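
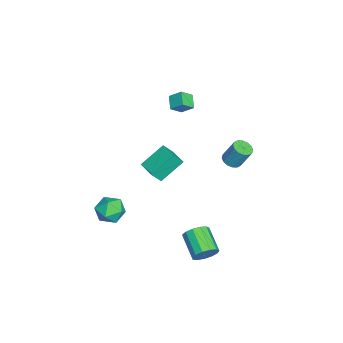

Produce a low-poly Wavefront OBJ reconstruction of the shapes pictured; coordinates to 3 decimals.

v -4.823 -1.058 -2.959
v -4.483 -1.594 -2.122
v -3.76 -0.346 -2.935
v -3.42 -0.882 -2.098
v -3.98 -2.278 -4.082
v -3.64 -2.814 -3.245
v -2.917 -1.566 -4.058
v -2.577 -2.102 -3.221
v 4.032 1.516 -4.119
v 4.498 1.014 -3.727
v 3.175 0.361 -2.988
v 2.708 0.864 -3.381
v 4.462 1.377 -3.471
v 3.139 0.724 -2.733
v 4.289 1.784 -3.422
v 2.965 1.131 -2.683
v 4.034 2.106 -3.594
v 2.711 1.453 -2.855
v 3.779 2.241 -3.932
v 2.455 1.588 -3.194
v 3.603 2.146 -4.33
v 2.28 1.493 -3.592
v 3.564 1.851 -4.661
v 2.241 1.198 -3.923
v 3.674 1.449 -4.82
v 2.35 0.797 -4.082
v 3.897 1.069 -4.756
v 2.573 0.417 -4.018
v 4.162 0.831 -4.49
v 2.839 0.179 -3.752
v 4.387 0.811 -4.107
v 3.063 0.158 -3.368
v 2.391 2.747 2.725
v 2.838 3.067 2.51
v 2.995 3.673 3.74
v 2.549 3.353 3.955
v 2.588 3.235 2.459
v 2.745 3.842 3.689
v 2.286 3.273 2.479
v 2.443 3.879 3.709
v 2.012 3.169 2.565
v 2.169 3.776 3.795
v 1.839 2.952 2.694
v 1.997 3.559 3.924
v 1.815 2.681 2.832
v 1.972 3.287 4.061
v 1.945 2.427 2.94
v 2.102 3.033 4.17
v 2.195 2.258 2.991
v 2.352 2.865 4.221
v 2.497 2.221 2.971
v 2.654 2.827 4.201
v 2.771 2.324 2.885
v 2.928 2.931 4.115
v 2.943 2.541 2.756
v 3.101 3.148 3.986
v 2.968 2.813 2.619
v 3.125 3.419 3.848
v 0.868 -3.8 -2.838
v 1.539 -3.119 -2.98
v 1.981 -4.801 -2.38
v 2.652 -4.12 -2.522
v 2.016 -4.029 -1.799
v 1.328 -3.41 -2.082
v 2.192 -4.51 -3.278
v 1.504 -3.891 -3.561
v 2.358 -3.557 -3.252
v 2.249 -3.26 -2.338
v 1.271 -4.66 -3.022
v 1.162 -4.363 -2.108
v -3.305 -0.426 1.913
v -4.131 -0.578 2.378
v -3.107 0.294 2.501
v -3.932 0.141 2.966
v -2.868 -1.021 2.494
v -3.693 -1.174 2.959
v -2.669 -0.302 3.082
v -3.495 -0.454 3.547
f 2 4 1
f 5 2 1
f 1 4 3
f 3 5 1
f 2 8 4
f 6 2 5
f 6 8 2
f 4 8 3
f 7 5 3
f 3 8 7
f 7 6 5
f 8 6 7
f 10 9 13
f 10 13 11
f 11 13 14
f 11 14 12
f 13 9 15
f 13 15 14
f 14 15 16
f 14 16 12
f 15 9 17
f 15 17 16
f 16 17 18
f 16 18 12
f 17 9 19
f 17 19 18
f 18 19 20
f 18 20 12
f 19 9 21
f 19 21 20
f 20 21 22
f 20 22 12
f 21 9 23
f 21 23 22
f 22 23 24
f 22 24 12
f 23 9 25
f 23 25 24
f 24 25 26
f 24 26 12
f 25 9 27
f 25 27 26
f 26 27 28
f 26 28 12
f 27 9 29
f 27 29 28
f 28 29 30
f 28 30 12
f 29 9 31
f 29 31 30
f 30 31 32
f 30 32 12
f 31 9 10
f 31 10 32
f 32 10 11
f 32 11 12
f 34 33 37
f 34 37 35
f 35 37 38
f 35 38 36
f 37 33 39
f 37 39 38
f 38 39 40
f 38 40 36
f 39 33 41
f 39 41 40
f 40 41 42
f 40 42 36
f 41 33 43
f 41 43 42
f 42 43 44
f 42 44 36
f 43 33 45
f 43 45 44
f 44 45 46
f 44 46 36
f 45 33 47
f 45 47 46
f 46 47 48
f 46 48 36
f 47 33 49
f 47 49 48
f 48 49 50
f 48 50 36
f 49 33 51
f 49 51 50
f 50 51 52
f 50 52 36
f 51 33 53
f 51 53 52
f 52 53 54
f 52 54 36
f 53 33 55
f 53 55 54
f 54 55 56
f 54 56 36
f 55 33 57
f 55 57 56
f 56 57 58
f 56 58 36
f 57 33 34
f 57 34 58
f 58 34 35
f 58 35 36
f 59 70 64
f 59 64 60
f 59 60 66
f 59 66 69
f 59 69 70
f 60 64 68
f 64 70 63
f 70 69 61
f 69 66 65
f 66 60 67
f 62 68 63
f 62 63 61
f 62 61 65
f 62 65 67
f 62 67 68
f 63 68 64
f 61 63 70
f 65 61 69
f 67 65 66
f 68 67 60
f 72 74 71
f 75 72 71
f 71 74 73
f 73 75 71
f 72 78 74
f 76 72 75
f 76 78 72
f 74 78 73
f 77 75 73
f 73 78 77
f 77 76 75
f 78 76 77



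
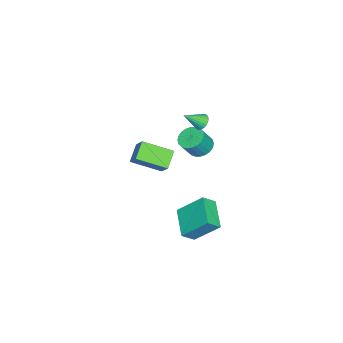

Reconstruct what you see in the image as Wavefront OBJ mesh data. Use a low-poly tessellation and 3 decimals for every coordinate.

v -2.206 0.73 2.998
v -1.914 0.593 2.617
v -1.634 -0.01 3.702
v -1.812 0.742 2.691
v -1.77 0.889 2.812
v -1.795 1.012 2.961
v -1.882 1.092 3.116
v -2.019 1.117 3.254
v -2.184 1.083 3.352
v -2.352 0.995 3.396
v -2.498 0.867 3.38
v -2.6 0.718 3.306
v -2.642 0.571 3.185
v -2.617 0.448 3.036
v -2.53 0.368 2.881
v -2.393 0.343 2.743
v -2.228 0.377 2.645
v -2.06 0.465 2.601
v -3.364 -3.536 -2.029
v -4.322 -3.55 -1.375
v -3.884 -1.998 -2.758
v -4.842 -2.012 -2.104
v -2.858 -3.008 -1.276
v -3.816 -3.022 -0.622
v -3.378 -1.47 -2.005
v -4.336 -1.484 -1.351
v 1.975 0.958 -0.39
v 1.827 2.208 0.797
v 1.486 1.423 -0.94
v 1.339 2.673 0.248
v 3.341 1.687 -0.988
v 3.194 2.937 0.2
v 2.853 2.152 -1.537
v 2.705 3.402 -0.35
v -3.29 0.31 0.285
v -2.953 -0.205 -0.089
v -2.393 -0.544 0.88
v -2.73 -0.03 1.255
v -2.774 0.01 -0.118
v -2.214 -0.329 0.852
v -2.674 0.27 -0.085
v -2.114 -0.069 0.885
v -2.667 0.536 0.005
v -2.107 0.197 0.974
v -2.755 0.768 0.137
v -2.195 0.429 1.106
v -2.925 0.93 0.291
v -2.365 0.591 1.261
v -3.15 0.998 0.445
v -2.59 0.658 1.415
v -3.397 0.96 0.574
v -2.837 0.621 1.544
v -3.627 0.824 0.66
v -3.067 0.485 1.629
v -3.806 0.609 0.688
v -3.246 0.27 1.658
v -3.906 0.349 0.655
v -3.346 0.01 1.625
v -3.913 0.083 0.566
v -3.353 -0.256 1.535
v -3.825 -0.149 0.434
v -3.265 -0.488 1.403
v -3.655 -0.311 0.279
v -3.095 -0.65 1.249
v -3.43 -0.378 0.125
v -2.87 -0.718 1.095
v -3.183 -0.341 -0.004
v -2.623 -0.68 0.966
f 2 1 4
f 2 4 3
f 4 1 5
f 4 5 3
f 5 1 6
f 5 6 3
f 6 1 7
f 6 7 3
f 7 1 8
f 7 8 3
f 8 1 9
f 8 9 3
f 9 1 10
f 9 10 3
f 10 1 11
f 10 11 3
f 11 1 12
f 11 12 3
f 12 1 13
f 12 13 3
f 13 1 14
f 13 14 3
f 14 1 15
f 14 15 3
f 15 1 16
f 15 16 3
f 16 1 17
f 16 17 3
f 17 1 18
f 17 18 3
f 18 1 2
f 18 2 3
f 20 22 19
f 23 20 19
f 19 22 21
f 21 23 19
f 20 26 22
f 24 20 23
f 24 26 20
f 22 26 21
f 25 23 21
f 21 26 25
f 25 24 23
f 26 24 25
f 28 30 27
f 31 28 27
f 27 30 29
f 29 31 27
f 28 34 30
f 32 28 31
f 32 34 28
f 30 34 29
f 33 31 29
f 29 34 33
f 33 32 31
f 34 32 33
f 36 35 39
f 36 39 37
f 37 39 40
f 37 40 38
f 39 35 41
f 39 41 40
f 40 41 42
f 40 42 38
f 41 35 43
f 41 43 42
f 42 43 44
f 42 44 38
f 43 35 45
f 43 45 44
f 44 45 46
f 44 46 38
f 45 35 47
f 45 47 46
f 46 47 48
f 46 48 38
f 47 35 49
f 47 49 48
f 48 49 50
f 48 50 38
f 49 35 51
f 49 51 50
f 50 51 52
f 50 52 38
f 51 35 53
f 51 53 52
f 52 53 54
f 52 54 38
f 53 35 55
f 53 55 54
f 54 55 56
f 54 56 38
f 55 35 57
f 55 57 56
f 56 57 58
f 56 58 38
f 57 35 59
f 57 59 58
f 58 59 60
f 58 60 38
f 59 35 61
f 59 61 60
f 60 61 62
f 60 62 38
f 61 35 63
f 61 63 62
f 62 63 64
f 62 64 38
f 63 35 65
f 63 65 64
f 64 65 66
f 64 66 38
f 65 35 67
f 65 67 66
f 66 67 68
f 66 68 38
f 67 35 36
f 67 36 68
f 68 36 37
f 68 37 38



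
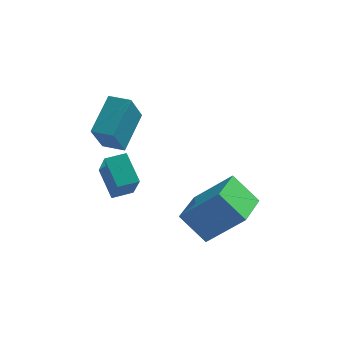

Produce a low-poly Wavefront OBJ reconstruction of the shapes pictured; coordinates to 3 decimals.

v -0.331 -2.261 -0.466
v -0.573 -3.07 0.786
v 0.057 -0.871 0.506
v -0.186 -1.68 1.758
v 0.506 -2.5 -0.458
v 0.263 -3.309 0.794
v 0.893 -1.11 0.514
v 0.651 -1.919 1.766
v -0.608 -1.564 -2.226
v -0.232 -2.444 -0.994
v 0.107 -1.149 -2.148
v 0.483 -2.029 -0.916
v -0.003 -2.451 -3.044
v 0.373 -3.331 -1.812
v 0.712 -2.036 -2.966
v 1.088 -2.916 -1.734
v 3.57 -4.154 -3.776
v 2.596 -3.859 -2.757
v 3.856 -2.363 -4.021
v 2.882 -2.068 -3.002
v 4.938 -4.192 -2.458
v 3.964 -3.897 -1.439
v 5.224 -2.401 -2.703
v 4.25 -2.106 -1.684
f 2 4 1
f 5 2 1
f 1 4 3
f 3 5 1
f 2 8 4
f 6 2 5
f 6 8 2
f 4 8 3
f 7 5 3
f 3 8 7
f 7 6 5
f 8 6 7
f 10 12 9
f 13 10 9
f 9 12 11
f 11 13 9
f 10 16 12
f 14 10 13
f 14 16 10
f 12 16 11
f 15 13 11
f 11 16 15
f 15 14 13
f 16 14 15
f 18 20 17
f 21 18 17
f 17 20 19
f 19 21 17
f 18 24 20
f 22 18 21
f 22 24 18
f 20 24 19
f 23 21 19
f 19 24 23
f 23 22 21
f 24 22 23



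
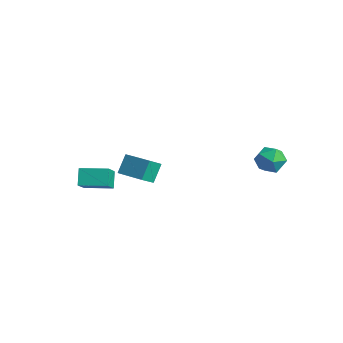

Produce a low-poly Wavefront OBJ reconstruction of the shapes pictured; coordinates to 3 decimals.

v 2.757 4.792 0.31
v 3.697 4.45 0.171
v 2.163 3.33 -0.111
v 3.103 2.988 -0.25
v 2.776 3.202 0.681
v 3.143 4.105 0.941
v 2.717 3.675 -0.881
v 3.084 4.578 -0.621
v 3.672 3.76 -0.565
v 3.708 3.467 0.4
v 2.152 4.313 -0.34
v 2.188 4.02 0.625
v -0.315 -3.996 0.088
v -0.637 -3.271 1.143
v -0.479 -3.133 -0.556
v -0.802 -2.407 0.498
v 1.362 -3.533 0.282
v 1.039 -2.807 1.336
v 1.197 -2.669 -0.363
v 0.875 -1.944 0.692
v -5.228 -3.12 -2.739
v -4.261 -4.103 -1.629
v -4.081 -1.858 -2.62
v -3.114 -2.84 -1.51
v -4.626 -3.58 -3.67
v -3.659 -4.562 -2.56
v -3.479 -2.317 -3.551
v -2.512 -3.3 -2.441
f 1 12 6
f 1 6 2
f 1 2 8
f 1 8 11
f 1 11 12
f 2 6 10
f 6 12 5
f 12 11 3
f 11 8 7
f 8 2 9
f 4 10 5
f 4 5 3
f 4 3 7
f 4 7 9
f 4 9 10
f 5 10 6
f 3 5 12
f 7 3 11
f 9 7 8
f 10 9 2
f 14 16 13
f 17 14 13
f 13 16 15
f 15 17 13
f 14 20 16
f 18 14 17
f 18 20 14
f 16 20 15
f 19 17 15
f 15 20 19
f 19 18 17
f 20 18 19
f 22 24 21
f 25 22 21
f 21 24 23
f 23 25 21
f 22 28 24
f 26 22 25
f 26 28 22
f 24 28 23
f 27 25 23
f 23 28 27
f 27 26 25
f 28 26 27



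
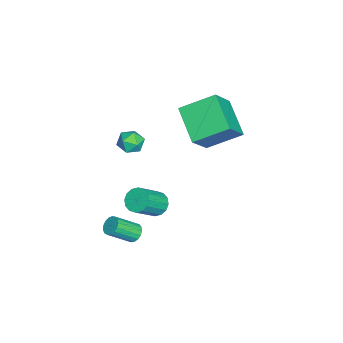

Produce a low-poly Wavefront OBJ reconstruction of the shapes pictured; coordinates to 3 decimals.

v 2.053 -0.145 -2.479
v 2.5 0.099 -2.456
v 2.994 -0.89 -1.518
v 2.547 -1.135 -1.541
v 2.368 0.202 -2.279
v 2.862 -0.787 -1.34
v 2.164 0.225 -2.147
v 2.657 -0.764 -1.208
v 1.934 0.163 -2.091
v 2.428 -0.826 -1.153
v 1.732 0.031 -2.124
v 2.226 -0.958 -1.186
v 1.603 -0.142 -2.239
v 2.097 -1.131 -1.301
v 1.578 -0.316 -2.409
v 2.071 -1.305 -1.47
v 1.661 -0.45 -2.594
v 2.154 -1.439 -1.656
v 1.834 -0.515 -2.754
v 2.328 -1.504 -1.815
v 2.058 -0.495 -2.85
v 2.551 -1.484 -1.912
v 2.28 -0.395 -2.862
v 2.773 -1.384 -1.923
v 2.45 -0.238 -2.786
v 2.944 -1.227 -1.847
v 2.53 -0.06 -2.639
v 3.023 -1.049 -1.701
v -0.597 0.457 -2.842
v -0.174 0.989 -2.845
v 0.781 0.235 -1.701
v 0.357 -0.297 -1.698
v -0.413 1.063 -2.597
v 0.542 0.31 -1.453
v -0.701 0.975 -2.414
v 0.254 0.222 -1.27
v -0.961 0.748 -2.347
v -0.006 -0.005 -1.203
v -1.124 0.443 -2.412
v -0.169 -0.31 -1.268
v -1.146 0.142 -2.592
v -0.191 -0.612 -1.448
v -1.021 -0.075 -2.839
v -0.066 -0.829 -1.695
v -0.782 -0.15 -3.087
v 0.173 -0.903 -1.943
v -0.494 -0.062 -3.27
v 0.461 -0.815 -2.126
v -0.234 0.165 -3.337
v 0.721 -0.588 -2.193
v -0.071 0.47 -3.272
v 0.884 -0.283 -2.128
v -0.049 0.772 -3.092
v 0.906 0.018 -1.948
v -4.319 1.666 0.666
v -4.682 3.357 1.567
v -2.726 2.53 -0.314
v -3.089 4.221 0.587
v -3.131 1.139 2.133
v -3.494 2.83 3.034
v -1.538 2.003 1.153
v -1.901 3.694 2.054
v 0.027 0.062 2.605
v 0.44 -0.093 2.07
v -0.04 -1.027 2.87
v 0.373 -1.182 2.335
v 0.629 -0.844 2.884
v 0.671 -0.171 2.72
v -0.271 -0.949 2.22
v -0.229 -0.276 2.056
v 0.256 -0.718 1.832
v 0.812 -0.653 2.242
v -0.412 -0.467 2.698
v 0.144 -0.402 3.108
f 2 1 5
f 2 5 3
f 3 5 6
f 3 6 4
f 5 1 7
f 5 7 6
f 6 7 8
f 6 8 4
f 7 1 9
f 7 9 8
f 8 9 10
f 8 10 4
f 9 1 11
f 9 11 10
f 10 11 12
f 10 12 4
f 11 1 13
f 11 13 12
f 12 13 14
f 12 14 4
f 13 1 15
f 13 15 14
f 14 15 16
f 14 16 4
f 15 1 17
f 15 17 16
f 16 17 18
f 16 18 4
f 17 1 19
f 17 19 18
f 18 19 20
f 18 20 4
f 19 1 21
f 19 21 20
f 20 21 22
f 20 22 4
f 21 1 23
f 21 23 22
f 22 23 24
f 22 24 4
f 23 1 25
f 23 25 24
f 24 25 26
f 24 26 4
f 25 1 27
f 25 27 26
f 26 27 28
f 26 28 4
f 27 1 2
f 27 2 28
f 28 2 3
f 28 3 4
f 30 29 33
f 30 33 31
f 31 33 34
f 31 34 32
f 33 29 35
f 33 35 34
f 34 35 36
f 34 36 32
f 35 29 37
f 35 37 36
f 36 37 38
f 36 38 32
f 37 29 39
f 37 39 38
f 38 39 40
f 38 40 32
f 39 29 41
f 39 41 40
f 40 41 42
f 40 42 32
f 41 29 43
f 41 43 42
f 42 43 44
f 42 44 32
f 43 29 45
f 43 45 44
f 44 45 46
f 44 46 32
f 45 29 47
f 45 47 46
f 46 47 48
f 46 48 32
f 47 29 49
f 47 49 48
f 48 49 50
f 48 50 32
f 49 29 51
f 49 51 50
f 50 51 52
f 50 52 32
f 51 29 53
f 51 53 52
f 52 53 54
f 52 54 32
f 53 29 30
f 53 30 54
f 54 30 31
f 54 31 32
f 56 58 55
f 59 56 55
f 55 58 57
f 57 59 55
f 56 62 58
f 60 56 59
f 60 62 56
f 58 62 57
f 61 59 57
f 57 62 61
f 61 60 59
f 62 60 61
f 63 74 68
f 63 68 64
f 63 64 70
f 63 70 73
f 63 73 74
f 64 68 72
f 68 74 67
f 74 73 65
f 73 70 69
f 70 64 71
f 66 72 67
f 66 67 65
f 66 65 69
f 66 69 71
f 66 71 72
f 67 72 68
f 65 67 74
f 69 65 73
f 71 69 70
f 72 71 64



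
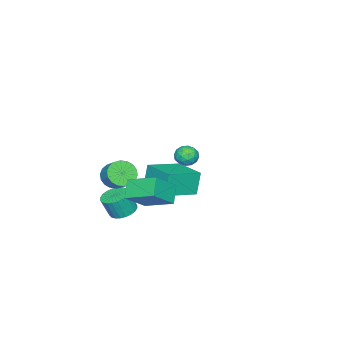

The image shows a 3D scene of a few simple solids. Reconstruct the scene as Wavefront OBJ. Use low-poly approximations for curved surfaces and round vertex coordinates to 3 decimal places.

v -4.634 -2.999 -4.217
v -5.052 -3.007 -2.797
v -3.834 -1.171 -3.971
v -4.253 -1.179 -2.551
v -2.827 -3.861 -3.689
v -3.246 -3.869 -2.269
v -2.028 -2.033 -3.443
v -2.446 -2.041 -2.023
v 0.519 -3.396 -1.043
v 0.887 -3.034 -1.692
v 1.29 -2.322 -1.067
v 0.921 -2.684 -0.417
v 0.56 -2.863 -1.677
v 0.963 -2.15 -1.052
v 0.225 -2.797 -1.536
v 0.628 -2.085 -0.911
v -0.052 -2.85 -1.298
v 0.351 -2.138 -0.672
v -0.216 -3.011 -1.009
v 0.187 -2.299 -0.383
v -0.234 -3.249 -0.726
v 0.168 -2.536 -0.101
v -0.104 -3.515 -0.507
v 0.299 -2.803 0.119
v 0.15 -3.758 -0.393
v 0.553 -3.046 0.232
v 0.477 -3.93 -0.408
v 0.88 -3.217 0.217
v 0.812 -3.995 -0.549
v 1.215 -3.283 0.076
v 1.089 -3.942 -0.788
v 1.492 -3.23 -0.162
v 1.253 -3.781 -1.077
v 1.656 -3.069 -0.451
v 1.272 -3.544 -1.359
v 1.674 -2.831 -0.734
v 1.141 -3.277 -1.579
v 1.544 -2.565 -0.953
v 1.245 -2.44 -2.922
v 1.748 -2.952 -3.2
v 2.078 -3.272 -2.016
v 1.575 -2.76 -1.738
v 1.919 -2.706 -3.182
v 2.249 -3.026 -1.998
v 1.988 -2.419 -3.123
v 2.318 -2.739 -1.939
v 1.943 -2.136 -3.035
v 2.273 -2.455 -1.851
v 1.792 -1.899 -2.928
v 2.122 -2.218 -1.744
v 1.558 -1.744 -2.821
v 1.888 -2.064 -1.637
v 1.276 -1.695 -2.73
v 1.606 -2.015 -1.546
v 0.989 -1.76 -2.667
v 1.32 -2.08 -1.483
v 0.742 -1.928 -2.644
v 1.072 -2.248 -1.46
v 0.571 -2.174 -2.662
v 0.901 -2.494 -1.478
v 0.502 -2.461 -2.721
v 0.832 -2.781 -1.537
v 0.547 -2.745 -2.809
v 0.877 -3.064 -1.625
v 0.698 -2.982 -2.916
v 1.028 -3.301 -1.732
v 0.932 -3.136 -3.023
v 1.262 -3.456 -1.839
v 1.214 -3.185 -3.114
v 1.544 -3.505 -1.93
v 1.5 -3.12 -3.177
v 1.831 -3.44 -1.993
v 1.401 -0.869 -0.631
v 2.652 -1.229 0.462
v 1.305 0.764 0.017
v 2.556 0.405 1.11
v 2.204 -0.505 -1.43
v 3.455 -0.864 -0.337
v 2.108 1.129 -0.782
v 3.359 0.769 0.311
v 2.544 2.534 3.832
v 3.016 2.825 3.509
v 2.584 1.735 3.171
v 3.056 2.026 2.848
v 3.163 1.8 3.439
v 3.139 2.294 3.847
v 2.461 2.266 2.833
v 2.437 2.76 3.241
v 2.965 2.659 2.891
v 3.399 2.371 3.266
v 2.201 2.189 3.414
v 2.635 1.901 3.789
v 2.777 2.75 3.728
v 2.823 1.81 2.952
v 2.886 1.678 3.299
v 3.164 1.848 3.109
v 2.849 2.438 3.927
v 3.126 2.608 3.737
v 3.213 2.006 3.696
v 2.474 1.952 2.943
v 2.751 2.122 2.753
v 2.436 2.712 3.571
v 2.714 2.882 3.381
v 2.387 2.554 2.984
v 3.024 2.823 3.176
v 3.047 2.353 2.787
v 2.698 2.495 2.778
v 2.683 2.785 3.018
v 3.279 2.654 3.396
v 3.302 2.184 3.007
v 3.365 2.051 3.354
v 3.351 2.342 3.594
v 3.249 2.556 3.033
v 2.298 2.376 3.673
v 2.321 1.906 3.284
v 2.249 2.218 3.086
v 2.235 2.509 3.326
v 2.553 2.207 3.893
v 2.576 1.737 3.504
v 2.917 1.775 3.662
v 2.902 2.065 3.902
v 2.351 2.004 3.647
f 2 4 1
f 5 2 1
f 1 4 3
f 3 5 1
f 2 8 4
f 6 2 5
f 6 8 2
f 4 8 3
f 7 5 3
f 3 8 7
f 7 6 5
f 8 6 7
f 10 9 13
f 10 13 11
f 11 13 14
f 11 14 12
f 13 9 15
f 13 15 14
f 14 15 16
f 14 16 12
f 15 9 17
f 15 17 16
f 16 17 18
f 16 18 12
f 17 9 19
f 17 19 18
f 18 19 20
f 18 20 12
f 19 9 21
f 19 21 20
f 20 21 22
f 20 22 12
f 21 9 23
f 21 23 22
f 22 23 24
f 22 24 12
f 23 9 25
f 23 25 24
f 24 25 26
f 24 26 12
f 25 9 27
f 25 27 26
f 26 27 28
f 26 28 12
f 27 9 29
f 27 29 28
f 28 29 30
f 28 30 12
f 29 9 31
f 29 31 30
f 30 31 32
f 30 32 12
f 31 9 33
f 31 33 32
f 32 33 34
f 32 34 12
f 33 9 35
f 33 35 34
f 34 35 36
f 34 36 12
f 35 9 37
f 35 37 36
f 36 37 38
f 36 38 12
f 37 9 10
f 37 10 38
f 38 10 11
f 38 11 12
f 40 39 43
f 40 43 41
f 41 43 44
f 41 44 42
f 43 39 45
f 43 45 44
f 44 45 46
f 44 46 42
f 45 39 47
f 45 47 46
f 46 47 48
f 46 48 42
f 47 39 49
f 47 49 48
f 48 49 50
f 48 50 42
f 49 39 51
f 49 51 50
f 50 51 52
f 50 52 42
f 51 39 53
f 51 53 52
f 52 53 54
f 52 54 42
f 53 39 55
f 53 55 54
f 54 55 56
f 54 56 42
f 55 39 57
f 55 57 56
f 56 57 58
f 56 58 42
f 57 39 59
f 57 59 58
f 58 59 60
f 58 60 42
f 59 39 61
f 59 61 60
f 60 61 62
f 60 62 42
f 61 39 63
f 61 63 62
f 62 63 64
f 62 64 42
f 63 39 65
f 63 65 64
f 64 65 66
f 64 66 42
f 65 39 67
f 65 67 66
f 66 67 68
f 66 68 42
f 67 39 69
f 67 69 68
f 68 69 70
f 68 70 42
f 69 39 71
f 69 71 70
f 70 71 72
f 70 72 42
f 71 39 40
f 71 40 72
f 72 40 41
f 72 41 42
f 74 76 73
f 77 74 73
f 73 76 75
f 75 77 73
f 74 80 76
f 78 74 77
f 78 80 74
f 76 80 75
f 79 77 75
f 75 80 79
f 79 78 77
f 80 78 79
f 81 118 97
f 118 92 121
f 97 121 86
f 118 121 97
f 81 97 93
f 97 86 98
f 93 98 82
f 97 98 93
f 81 93 102
f 93 82 103
f 102 103 88
f 93 103 102
f 81 102 114
f 102 88 117
f 114 117 91
f 102 117 114
f 81 114 118
f 114 91 122
f 118 122 92
f 114 122 118
f 82 98 109
f 98 86 112
f 109 112 90
f 98 112 109
f 86 121 99
f 121 92 120
f 99 120 85
f 121 120 99
f 92 122 119
f 122 91 115
f 119 115 83
f 122 115 119
f 91 117 116
f 117 88 104
f 116 104 87
f 117 104 116
f 88 103 108
f 103 82 105
f 108 105 89
f 103 105 108
f 84 110 96
f 110 90 111
f 96 111 85
f 110 111 96
f 84 96 94
f 96 85 95
f 94 95 83
f 96 95 94
f 84 94 101
f 94 83 100
f 101 100 87
f 94 100 101
f 84 101 106
f 101 87 107
f 106 107 89
f 101 107 106
f 84 106 110
f 106 89 113
f 110 113 90
f 106 113 110
f 85 111 99
f 111 90 112
f 99 112 86
f 111 112 99
f 83 95 119
f 95 85 120
f 119 120 92
f 95 120 119
f 87 100 116
f 100 83 115
f 116 115 91
f 100 115 116
f 89 107 108
f 107 87 104
f 108 104 88
f 107 104 108
f 90 113 109
f 113 89 105
f 109 105 82
f 113 105 109



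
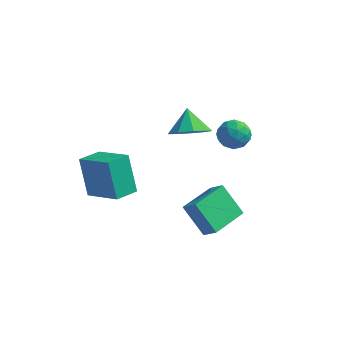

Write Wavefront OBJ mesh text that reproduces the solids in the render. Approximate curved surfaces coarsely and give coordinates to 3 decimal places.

v 1.157 0.139 1.333
v 1.587 0.803 1.504
v 1.673 -0.463 2.376
v 2.103 0.201 2.547
v 1.298 0.207 2.634
v 0.979 0.579 1.989
v 2.281 -0.239 1.891
v 1.962 0.133 1.246
v 2.282 0.57 1.848
v 1.675 0.845 2.307
v 1.585 -0.505 1.573
v 0.978 -0.23 2.032
v 1.327 0.524 1.327
v 1.933 -0.184 2.553
v 1.46 -0.18 2.604
v 1.713 0.21 2.704
v 0.97 0.392 1.612
v 1.222 0.782 1.712
v 1.052 0.432 2.377
v 2.038 -0.442 2.168
v 2.29 -0.052 2.268
v 1.547 0.13 1.176
v 1.8 0.52 1.276
v 2.208 -0.092 1.503
v 1.988 0.777 1.63
v 2.291 0.423 2.243
v 2.396 0.165 1.857
v 2.208 0.383 1.478
v 1.631 0.939 1.899
v 1.934 0.585 2.513
v 1.461 0.589 2.564
v 1.274 0.807 2.185
v 2.039 0.802 2.102
v 1.326 -0.245 1.367
v 1.629 -0.599 1.981
v 1.986 -0.467 1.695
v 1.799 -0.249 1.316
v 0.969 -0.083 1.637
v 1.272 -0.437 2.25
v 1.052 -0.043 2.402
v 0.864 0.175 2.023
v 1.221 -0.462 1.778
v -3.714 -3.282 -1.451
v -4.357 -2.776 0.374
v -3.307 -2.186 -1.611
v -3.95 -1.68 0.214
v -2.03 -3.8 -0.714
v -2.673 -3.294 1.111
v -1.623 -2.704 -0.874
v -2.266 -2.198 0.951
v -1.643 2.762 -0.906
v -0.739 2.676 -0.419
v -2.117 3.518 0.106
v -0.734 3.242 -0.839
v -1.154 3.582 -1.291
v -1.802 3.539 -1.562
v -2.376 3.132 -1.527
v -2.607 2.551 -1.201
v -2.386 2.069 -0.737
v -1.818 1.911 -0.352
v -1.167 2.151 -0.226
v 0.659 -0.749 -4.637
v -0.473 -0.502 -3.285
v 1.17 1.089 -4.544
v 0.039 1.336 -3.192
v 1.361 -0.976 -4.008
v 0.23 -0.729 -2.656
v 1.873 0.862 -3.915
v 0.741 1.109 -2.563
f 1 38 17
f 38 12 41
f 17 41 6
f 38 41 17
f 1 17 13
f 17 6 18
f 13 18 2
f 17 18 13
f 1 13 22
f 13 2 23
f 22 23 8
f 13 23 22
f 1 22 34
f 22 8 37
f 34 37 11
f 22 37 34
f 1 34 38
f 34 11 42
f 38 42 12
f 34 42 38
f 2 18 29
f 18 6 32
f 29 32 10
f 18 32 29
f 6 41 19
f 41 12 40
f 19 40 5
f 41 40 19
f 12 42 39
f 42 11 35
f 39 35 3
f 42 35 39
f 11 37 36
f 37 8 24
f 36 24 7
f 37 24 36
f 8 23 28
f 23 2 25
f 28 25 9
f 23 25 28
f 4 30 16
f 30 10 31
f 16 31 5
f 30 31 16
f 4 16 14
f 16 5 15
f 14 15 3
f 16 15 14
f 4 14 21
f 14 3 20
f 21 20 7
f 14 20 21
f 4 21 26
f 21 7 27
f 26 27 9
f 21 27 26
f 4 26 30
f 26 9 33
f 30 33 10
f 26 33 30
f 5 31 19
f 31 10 32
f 19 32 6
f 31 32 19
f 3 15 39
f 15 5 40
f 39 40 12
f 15 40 39
f 7 20 36
f 20 3 35
f 36 35 11
f 20 35 36
f 9 27 28
f 27 7 24
f 28 24 8
f 27 24 28
f 10 33 29
f 33 9 25
f 29 25 2
f 33 25 29
f 44 46 43
f 47 44 43
f 43 46 45
f 45 47 43
f 44 50 46
f 48 44 47
f 48 50 44
f 46 50 45
f 49 47 45
f 45 50 49
f 49 48 47
f 50 48 49
f 52 51 54
f 52 54 53
f 54 51 55
f 54 55 53
f 55 51 56
f 55 56 53
f 56 51 57
f 56 57 53
f 57 51 58
f 57 58 53
f 58 51 59
f 58 59 53
f 59 51 60
f 59 60 53
f 60 51 61
f 60 61 53
f 61 51 52
f 61 52 53
f 63 65 62
f 66 63 62
f 62 65 64
f 64 66 62
f 63 69 65
f 67 63 66
f 67 69 63
f 65 69 64
f 68 66 64
f 64 69 68
f 68 67 66
f 69 67 68



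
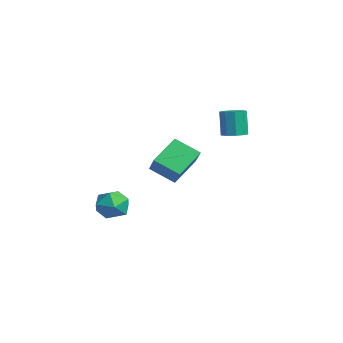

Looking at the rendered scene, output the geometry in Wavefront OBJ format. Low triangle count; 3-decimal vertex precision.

v -1.932 -3.148 -2.444
v -1.479 -2.847 -1.544
v -0.461 -3.833 -2.956
v -0.008 -3.532 -2.056
v -0.735 -4.291 -2.05
v -1.644 -3.868 -1.734
v -0.296 -2.812 -2.766
v -1.205 -2.389 -2.45
v -0.468 -2.639 -1.743
v -0.739 -3.554 -1.301
v -1.201 -3.126 -3.199
v -1.472 -4.041 -2.757
v -1.535 3.567 1.715
v -0.844 3.394 1.876
v -1.195 3.441 3.427
v -1.885 3.613 3.265
v -0.894 3.89 1.85
v -1.245 3.937 3.4
v -1.244 4.235 1.76
v -1.595 4.282 3.311
v -1.73 4.267 1.65
v -2.081 4.314 3.2
v -2.124 3.971 1.569
v -2.475 4.018 3.119
v -2.243 3.486 1.557
v -2.594 3.533 3.107
v -2.03 3.039 1.619
v -2.381 3.086 3.169
v -1.585 2.838 1.725
v -1.936 2.885 3.276
v -1.117 2.979 1.827
v -1.468 3.025 3.377
v 0.015 -0.295 -0.733
v -0.831 -1.384 0.096
v -0.674 1.085 0.376
v -1.52 -0.005 1.206
v 1.3 -0.495 0.314
v 0.454 -1.585 1.144
v 0.611 0.884 1.424
v -0.235 -0.205 2.253
f 1 12 6
f 1 6 2
f 1 2 8
f 1 8 11
f 1 11 12
f 2 6 10
f 6 12 5
f 12 11 3
f 11 8 7
f 8 2 9
f 4 10 5
f 4 5 3
f 4 3 7
f 4 7 9
f 4 9 10
f 5 10 6
f 3 5 12
f 7 3 11
f 9 7 8
f 10 9 2
f 14 13 17
f 14 17 15
f 15 17 18
f 15 18 16
f 17 13 19
f 17 19 18
f 18 19 20
f 18 20 16
f 19 13 21
f 19 21 20
f 20 21 22
f 20 22 16
f 21 13 23
f 21 23 22
f 22 23 24
f 22 24 16
f 23 13 25
f 23 25 24
f 24 25 26
f 24 26 16
f 25 13 27
f 25 27 26
f 26 27 28
f 26 28 16
f 27 13 29
f 27 29 28
f 28 29 30
f 28 30 16
f 29 13 31
f 29 31 30
f 30 31 32
f 30 32 16
f 31 13 14
f 31 14 32
f 32 14 15
f 32 15 16
f 34 36 33
f 37 34 33
f 33 36 35
f 35 37 33
f 34 40 36
f 38 34 37
f 38 40 34
f 36 40 35
f 39 37 35
f 35 40 39
f 39 38 37
f 40 38 39



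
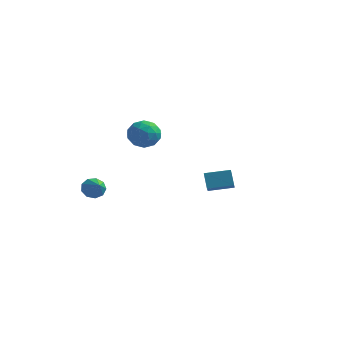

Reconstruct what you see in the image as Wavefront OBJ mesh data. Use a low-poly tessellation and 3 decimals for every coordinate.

v -2.793 0.249 -3.699
v -2.57 0.017 -4.252
v -2.027 -0.489 -3.081
v -2.334 0.364 -4.13
v -2.312 0.658 -3.806
v -2.515 0.76 -3.432
v -2.848 0.624 -3.183
v -3.155 0.312 -3.175
v -3.293 -0.029 -3.413
v -3.196 -0.24 -3.784
v -2.911 -0.222 -4.116
v -2.515 4.31 -0.615
v -1.762 4.739 -0.941
v -2.118 3.061 -1.339
v -1.365 3.49 -1.665
v -1.43 3.289 -0.764
v -1.675 4.061 -0.316
v -2.205 3.739 -1.964
v -2.45 4.511 -1.516
v -1.57 4.385 -1.774
v -1.092 4.107 -1.033
v -2.788 3.693 -1.247
v -2.31 3.415 -0.506
v -2.173 4.634 -0.714
v -1.707 3.166 -1.566
v -1.745 3.048 -1.036
v -1.302 3.3 -1.228
v -2.122 4.236 -0.347
v -1.68 4.488 -0.539
v -1.485 3.636 -0.435
v -2.2 3.312 -1.741
v -1.758 3.564 -1.933
v -2.578 4.5 -1.052
v -2.135 4.752 -1.244
v -2.395 4.164 -1.845
v -1.618 4.678 -1.396
v -1.385 3.944 -1.821
v -1.878 4.09 -1.997
v -2.023 4.544 -1.734
v -1.337 4.515 -0.96
v -1.103 3.781 -1.386
v -1.141 3.663 -0.856
v -1.286 4.117 -0.593
v -1.224 4.307 -1.45
v -2.777 4.019 -0.894
v -2.543 3.285 -1.32
v -2.594 3.683 -1.687
v -2.739 4.137 -1.424
v -2.495 3.856 -0.459
v -2.262 3.122 -0.884
v -1.857 3.256 -0.546
v -2.002 3.71 -0.283
v -2.656 3.493 -0.83
v 3.082 0.528 -1.848
v 3.388 -0.195 -1.368
v 4.181 1.13 -1.645
v 4.488 0.407 -1.165
v 3.432 0.153 -2.635
v 3.739 -0.57 -2.155
v 4.532 0.755 -2.432
v 4.838 0.032 -1.952
f 2 1 4
f 2 4 3
f 4 1 5
f 4 5 3
f 5 1 6
f 5 6 3
f 6 1 7
f 6 7 3
f 7 1 8
f 7 8 3
f 8 1 9
f 8 9 3
f 9 1 10
f 9 10 3
f 10 1 11
f 10 11 3
f 11 1 2
f 11 2 3
f 12 49 28
f 49 23 52
f 28 52 17
f 49 52 28
f 12 28 24
f 28 17 29
f 24 29 13
f 28 29 24
f 12 24 33
f 24 13 34
f 33 34 19
f 24 34 33
f 12 33 45
f 33 19 48
f 45 48 22
f 33 48 45
f 12 45 49
f 45 22 53
f 49 53 23
f 45 53 49
f 13 29 40
f 29 17 43
f 40 43 21
f 29 43 40
f 17 52 30
f 52 23 51
f 30 51 16
f 52 51 30
f 23 53 50
f 53 22 46
f 50 46 14
f 53 46 50
f 22 48 47
f 48 19 35
f 47 35 18
f 48 35 47
f 19 34 39
f 34 13 36
f 39 36 20
f 34 36 39
f 15 41 27
f 41 21 42
f 27 42 16
f 41 42 27
f 15 27 25
f 27 16 26
f 25 26 14
f 27 26 25
f 15 25 32
f 25 14 31
f 32 31 18
f 25 31 32
f 15 32 37
f 32 18 38
f 37 38 20
f 32 38 37
f 15 37 41
f 37 20 44
f 41 44 21
f 37 44 41
f 16 42 30
f 42 21 43
f 30 43 17
f 42 43 30
f 14 26 50
f 26 16 51
f 50 51 23
f 26 51 50
f 18 31 47
f 31 14 46
f 47 46 22
f 31 46 47
f 20 38 39
f 38 18 35
f 39 35 19
f 38 35 39
f 21 44 40
f 44 20 36
f 40 36 13
f 44 36 40
f 55 57 54
f 58 55 54
f 54 57 56
f 56 58 54
f 55 61 57
f 59 55 58
f 59 61 55
f 57 61 56
f 60 58 56
f 56 61 60
f 60 59 58
f 61 59 60



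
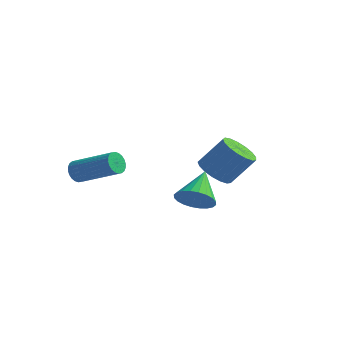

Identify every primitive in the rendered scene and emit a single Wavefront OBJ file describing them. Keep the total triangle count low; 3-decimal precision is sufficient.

v 2.193 0.034 -0.912
v 2.649 0.505 -1.421
v 3.444 1.057 -0.197
v 2.987 0.586 0.312
v 2.341 0.738 -1.326
v 3.136 1.29 -0.102
v 2 0.81 -1.136
v 2.795 1.361 0.087
v 1.702 0.704 -0.895
v 2.497 1.255 0.328
v 1.517 0.444 -0.658
v 2.312 0.996 0.566
v 1.487 0.091 -0.479
v 2.282 0.643 0.745
v 1.618 -0.275 -0.399
v 2.413 0.277 0.825
v 1.881 -0.571 -0.436
v 2.676 -0.019 0.787
v 2.215 -0.728 -0.583
v 3.01 -0.176 0.641
v 2.544 -0.71 -0.805
v 3.339 -0.158 0.419
v 2.793 -0.522 -1.051
v 3.588 0.03 0.173
v 2.904 -0.206 -1.265
v 3.699 0.345 -0.042
v 2.852 0.164 -1.399
v 3.647 0.716 -0.175
v 3.895 -4.06 -0.318
v 4.27 -4.41 0.296
v 3.565 -2.84 0.578
v 4.504 -4.25 0.164
v 4.645 -4.062 -0.04
v 4.672 -3.873 -0.288
v 4.581 -3.713 -0.539
v 4.385 -3.606 -0.758
v 4.114 -3.567 -0.909
v 3.811 -3.604 -0.97
v 3.52 -3.711 -0.932
v 3.286 -3.87 -0.801
v 3.145 -4.059 -0.596
v 3.118 -4.248 -0.349
v 3.209 -4.408 -0.097
v 3.405 -4.515 0.121
v 3.675 -4.553 0.272
v 3.979 -4.516 0.334
v -1.48 -3.933 -0.28
v -1.255 -4.16 -0.702
v 0.486 -3.995 0.138
v 0.26 -3.767 0.56
v -1.248 -3.961 -0.756
v 0.493 -3.795 0.084
v -1.277 -3.757 -0.737
v 0.464 -3.591 0.103
v -1.337 -3.58 -0.648
v 0.404 -3.414 0.192
v -1.418 -3.456 -0.503
v 0.323 -3.291 0.337
v -1.509 -3.406 -0.325
v 0.232 -3.24 0.515
v -1.596 -3.435 -0.139
v 0.145 -3.269 0.701
v -1.665 -3.54 0.025
v 0.076 -3.375 0.865
v -1.706 -3.705 0.142
v 0.035 -3.54 0.982
v -1.713 -3.905 0.196
v 0.028 -3.739 1.036
v -1.684 -4.109 0.177
v 0.057 -3.943 1.017
v -1.624 -4.286 0.088
v 0.117 -4.12 0.928
v -1.543 -4.409 -0.057
v 0.198 -4.244 0.783
v -1.452 -4.46 -0.235
v 0.289 -4.294 0.605
v -1.365 -4.431 -0.421
v 0.376 -4.265 0.419
v -1.296 -4.325 -0.585
v 0.445 -4.16 0.255
f 2 1 5
f 2 5 3
f 3 5 6
f 3 6 4
f 5 1 7
f 5 7 6
f 6 7 8
f 6 8 4
f 7 1 9
f 7 9 8
f 8 9 10
f 8 10 4
f 9 1 11
f 9 11 10
f 10 11 12
f 10 12 4
f 11 1 13
f 11 13 12
f 12 13 14
f 12 14 4
f 13 1 15
f 13 15 14
f 14 15 16
f 14 16 4
f 15 1 17
f 15 17 16
f 16 17 18
f 16 18 4
f 17 1 19
f 17 19 18
f 18 19 20
f 18 20 4
f 19 1 21
f 19 21 20
f 20 21 22
f 20 22 4
f 21 1 23
f 21 23 22
f 22 23 24
f 22 24 4
f 23 1 25
f 23 25 24
f 24 25 26
f 24 26 4
f 25 1 27
f 25 27 26
f 26 27 28
f 26 28 4
f 27 1 2
f 27 2 28
f 28 2 3
f 28 3 4
f 30 29 32
f 30 32 31
f 32 29 33
f 32 33 31
f 33 29 34
f 33 34 31
f 34 29 35
f 34 35 31
f 35 29 36
f 35 36 31
f 36 29 37
f 36 37 31
f 37 29 38
f 37 38 31
f 38 29 39
f 38 39 31
f 39 29 40
f 39 40 31
f 40 29 41
f 40 41 31
f 41 29 42
f 41 42 31
f 42 29 43
f 42 43 31
f 43 29 44
f 43 44 31
f 44 29 45
f 44 45 31
f 45 29 46
f 45 46 31
f 46 29 30
f 46 30 31
f 48 47 51
f 48 51 49
f 49 51 52
f 49 52 50
f 51 47 53
f 51 53 52
f 52 53 54
f 52 54 50
f 53 47 55
f 53 55 54
f 54 55 56
f 54 56 50
f 55 47 57
f 55 57 56
f 56 57 58
f 56 58 50
f 57 47 59
f 57 59 58
f 58 59 60
f 58 60 50
f 59 47 61
f 59 61 60
f 60 61 62
f 60 62 50
f 61 47 63
f 61 63 62
f 62 63 64
f 62 64 50
f 63 47 65
f 63 65 64
f 64 65 66
f 64 66 50
f 65 47 67
f 65 67 66
f 66 67 68
f 66 68 50
f 67 47 69
f 67 69 68
f 68 69 70
f 68 70 50
f 69 47 71
f 69 71 70
f 70 71 72
f 70 72 50
f 71 47 73
f 71 73 72
f 72 73 74
f 72 74 50
f 73 47 75
f 73 75 74
f 74 75 76
f 74 76 50
f 75 47 77
f 75 77 76
f 76 77 78
f 76 78 50
f 77 47 79
f 77 79 78
f 78 79 80
f 78 80 50
f 79 47 48
f 79 48 80
f 80 48 49
f 80 49 50



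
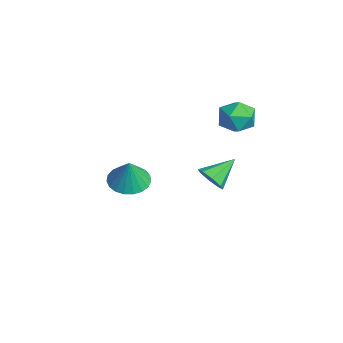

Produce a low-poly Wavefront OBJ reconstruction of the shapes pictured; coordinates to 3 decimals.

v 2.966 -1.298 1.325
v 3.565 -1.608 1.103
v 3.314 -1.362 2.355
v 3.637 -1.322 1.096
v 3.594 -1.031 1.129
v 3.442 -0.787 1.195
v 3.207 -0.632 1.284
v 2.931 -0.591 1.38
v 2.661 -0.673 1.467
v 2.443 -0.863 1.529
v 2.316 -1.128 1.555
v 2.301 -1.422 1.542
v 2.401 -1.695 1.491
v 2.599 -1.9 1.411
v 2.86 -2 1.317
v 3.139 -1.979 1.224
v 3.389 -1.84 1.148
v -0.925 2.534 -1.939
v -0.349 2.735 -1.935
v -1.275 3.526 -1.281
v -0.591 2.893 -2.302
v -1.029 2.841 -2.456
v -1.405 2.609 -2.307
v -1.501 2.333 -1.942
v -1.259 2.176 -1.576
v -0.821 2.228 -1.421
v -0.444 2.46 -1.57
v 0.585 3.238 2.056
v 1.308 3.372 2.038
v 0.772 2.328 2.802
v 1.495 2.462 2.784
v 1.041 2.938 3.114
v 0.926 3.5 2.654
v 1.154 2.2 2.186
v 1.039 2.762 1.726
v 1.66 2.73 2.118
v 1.59 3.186 2.692
v 0.49 2.514 2.148
v 0.42 2.97 2.722
f 2 1 4
f 2 4 3
f 4 1 5
f 4 5 3
f 5 1 6
f 5 6 3
f 6 1 7
f 6 7 3
f 7 1 8
f 7 8 3
f 8 1 9
f 8 9 3
f 9 1 10
f 9 10 3
f 10 1 11
f 10 11 3
f 11 1 12
f 11 12 3
f 12 1 13
f 12 13 3
f 13 1 14
f 13 14 3
f 14 1 15
f 14 15 3
f 15 1 16
f 15 16 3
f 16 1 17
f 16 17 3
f 17 1 2
f 17 2 3
f 19 18 21
f 19 21 20
f 21 18 22
f 21 22 20
f 22 18 23
f 22 23 20
f 23 18 24
f 23 24 20
f 24 18 25
f 24 25 20
f 25 18 26
f 25 26 20
f 26 18 27
f 26 27 20
f 27 18 19
f 27 19 20
f 28 39 33
f 28 33 29
f 28 29 35
f 28 35 38
f 28 38 39
f 29 33 37
f 33 39 32
f 39 38 30
f 38 35 34
f 35 29 36
f 31 37 32
f 31 32 30
f 31 30 34
f 31 34 36
f 31 36 37
f 32 37 33
f 30 32 39
f 34 30 38
f 36 34 35
f 37 36 29



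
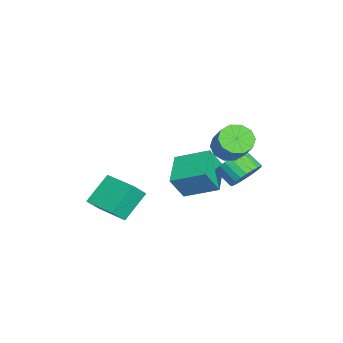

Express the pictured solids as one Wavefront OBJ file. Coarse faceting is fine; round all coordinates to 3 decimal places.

v 0.347 1.671 -0.458
v 1.114 1.518 -1.097
v 2.32 2.077 0.219
v 1.553 2.229 0.858
v 0.918 2.107 -1.167
v 2.125 2.666 0.148
v 0.504 2.529 -0.966
v 1.711 3.087 0.349
v 0.03 2.623 -0.572
v 1.236 3.182 0.744
v -0.323 2.353 -0.133
v 0.883 2.912 1.182
v -0.42 1.823 0.181
v 0.786 2.382 1.497
v -0.225 1.234 0.252
v 0.982 1.793 1.567
v 0.189 0.813 0.051
v 1.396 1.371 1.366
v 0.664 0.718 -0.344
v 1.87 1.277 0.972
v 1.017 0.988 -0.782
v 2.223 1.547 0.533
v 2.97 -4.872 -4.22
v 3.542 -5.423 -3.361
v 1.779 -3.945 -2.832
v 2.351 -4.497 -1.974
v 4.369 -3.243 -4.106
v 4.941 -3.795 -3.248
v 3.178 -2.317 -2.719
v 3.75 -2.868 -1.86
v -0.173 -0.79 -4.865
v -2.211 -0.805 -4.181
v 0.101 1.183 -4.006
v -1.938 1.168 -3.322
v 0.318 -1.488 -3.418
v -1.721 -1.503 -2.734
v 0.591 0.485 -2.559
v -1.447 0.47 -1.875
v 0.581 2.669 -2.508
v 1.545 2.458 -2.094
v 1.003 1.541 -1.298
v 0.039 1.751 -1.712
v 1.411 2.76 -1.838
v 0.869 1.842 -1.043
v 1.15 3.047 -1.684
v 0.608 2.129 -0.889
v 0.802 3.277 -1.656
v 0.261 2.359 -0.86
v 0.421 3.414 -1.757
v -0.12 2.496 -0.961
v 0.065 3.438 -1.972
v -0.477 2.52 -1.177
v -0.214 3.345 -2.269
v -0.755 2.427 -1.474
v -0.371 3.149 -2.603
v -0.913 2.231 -1.807
v -0.383 2.879 -2.922
v -0.925 1.962 -2.126
v -0.249 2.578 -3.177
v -0.791 1.66 -2.382
v 0.012 2.291 -3.331
v -0.53 1.373 -2.536
v 0.359 2.061 -3.36
v -0.182 1.143 -2.564
v 0.74 1.924 -3.259
v 0.199 1.006 -2.463
v 1.097 1.9 -3.043
v 0.555 0.982 -2.248
v 1.375 1.993 -2.746
v 0.834 1.075 -1.951
v 1.533 2.189 -2.413
v 0.991 1.271 -1.617
f 2 1 5
f 2 5 3
f 3 5 6
f 3 6 4
f 5 1 7
f 5 7 6
f 6 7 8
f 6 8 4
f 7 1 9
f 7 9 8
f 8 9 10
f 8 10 4
f 9 1 11
f 9 11 10
f 10 11 12
f 10 12 4
f 11 1 13
f 11 13 12
f 12 13 14
f 12 14 4
f 13 1 15
f 13 15 14
f 14 15 16
f 14 16 4
f 15 1 17
f 15 17 16
f 16 17 18
f 16 18 4
f 17 1 19
f 17 19 18
f 18 19 20
f 18 20 4
f 19 1 21
f 19 21 20
f 20 21 22
f 20 22 4
f 21 1 2
f 21 2 22
f 22 2 3
f 22 3 4
f 24 26 23
f 27 24 23
f 23 26 25
f 25 27 23
f 24 30 26
f 28 24 27
f 28 30 24
f 26 30 25
f 29 27 25
f 25 30 29
f 29 28 27
f 30 28 29
f 32 34 31
f 35 32 31
f 31 34 33
f 33 35 31
f 32 38 34
f 36 32 35
f 36 38 32
f 34 38 33
f 37 35 33
f 33 38 37
f 37 36 35
f 38 36 37
f 40 39 43
f 40 43 41
f 41 43 44
f 41 44 42
f 43 39 45
f 43 45 44
f 44 45 46
f 44 46 42
f 45 39 47
f 45 47 46
f 46 47 48
f 46 48 42
f 47 39 49
f 47 49 48
f 48 49 50
f 48 50 42
f 49 39 51
f 49 51 50
f 50 51 52
f 50 52 42
f 51 39 53
f 51 53 52
f 52 53 54
f 52 54 42
f 53 39 55
f 53 55 54
f 54 55 56
f 54 56 42
f 55 39 57
f 55 57 56
f 56 57 58
f 56 58 42
f 57 39 59
f 57 59 58
f 58 59 60
f 58 60 42
f 59 39 61
f 59 61 60
f 60 61 62
f 60 62 42
f 61 39 63
f 61 63 62
f 62 63 64
f 62 64 42
f 63 39 65
f 63 65 64
f 64 65 66
f 64 66 42
f 65 39 67
f 65 67 66
f 66 67 68
f 66 68 42
f 67 39 69
f 67 69 68
f 68 69 70
f 68 70 42
f 69 39 71
f 69 71 70
f 70 71 72
f 70 72 42
f 71 39 40
f 71 40 72
f 72 40 41
f 72 41 42



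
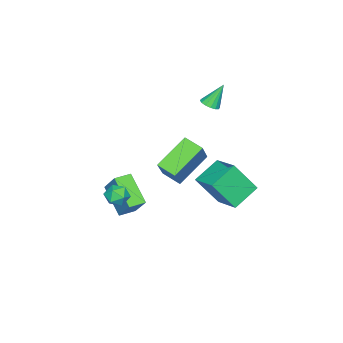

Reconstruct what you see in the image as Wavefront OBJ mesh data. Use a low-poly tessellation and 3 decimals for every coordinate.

v -2.109 1.116 1.767
v -1.821 1.594 1.718
v -2.671 1.584 3.053
v -2.075 1.646 1.589
v -2.338 1.556 1.507
v -2.54 1.348 1.494
v -2.626 1.078 1.555
v -2.574 0.818 1.672
v -2.397 0.638 1.815
v -2.143 0.586 1.944
v -1.88 0.676 2.026
v -1.678 0.884 2.039
v -1.592 1.154 1.978
v -1.645 1.414 1.861
v -0.314 3.921 -2.028
v 0.451 5.303 -1.456
v 1.065 3.475 -2.795
v 1.83 4.857 -2.224
v 0.27 2.923 -0.396
v 1.035 4.305 0.175
v 1.649 2.477 -1.164
v 2.414 3.859 -0.592
v 3.775 -0.435 -2.869
v 4.225 -0.801 -2.45
v 2.875 -0.899 -2.31
v 3.325 -1.265 -1.891
v 3.279 -0.554 -1.831
v 3.835 -0.267 -2.177
v 3.265 -1.433 -2.583
v 3.821 -1.146 -2.929
v 3.909 -1.417 -2.273
v 3.918 -0.874 -1.808
v 3.182 -0.826 -2.952
v 3.191 -0.283 -2.487
v 2.285 -1.58 -5.02
v 1.565 -2.905 -3.784
v 1.464 -1.122 -5.008
v 0.744 -2.448 -3.772
v 2.856 -0.592 -3.628
v 2.136 -1.918 -2.392
v 2.035 -0.135 -3.616
v 1.315 -1.46 -2.38
v 4.163 2.163 0.738
v 2.518 2.686 1.88
v 4.253 3.175 0.404
v 2.607 3.698 1.546
v 5.233 2.522 2.114
v 3.587 3.045 3.256
v 5.322 3.534 1.78
v 3.677 4.057 2.922
f 2 1 4
f 2 4 3
f 4 1 5
f 4 5 3
f 5 1 6
f 5 6 3
f 6 1 7
f 6 7 3
f 7 1 8
f 7 8 3
f 8 1 9
f 8 9 3
f 9 1 10
f 9 10 3
f 10 1 11
f 10 11 3
f 11 1 12
f 11 12 3
f 12 1 13
f 12 13 3
f 13 1 14
f 13 14 3
f 14 1 2
f 14 2 3
f 16 18 15
f 19 16 15
f 15 18 17
f 17 19 15
f 16 22 18
f 20 16 19
f 20 22 16
f 18 22 17
f 21 19 17
f 17 22 21
f 21 20 19
f 22 20 21
f 23 34 28
f 23 28 24
f 23 24 30
f 23 30 33
f 23 33 34
f 24 28 32
f 28 34 27
f 34 33 25
f 33 30 29
f 30 24 31
f 26 32 27
f 26 27 25
f 26 25 29
f 26 29 31
f 26 31 32
f 27 32 28
f 25 27 34
f 29 25 33
f 31 29 30
f 32 31 24
f 36 38 35
f 39 36 35
f 35 38 37
f 37 39 35
f 36 42 38
f 40 36 39
f 40 42 36
f 38 42 37
f 41 39 37
f 37 42 41
f 41 40 39
f 42 40 41
f 44 46 43
f 47 44 43
f 43 46 45
f 45 47 43
f 44 50 46
f 48 44 47
f 48 50 44
f 46 50 45
f 49 47 45
f 45 50 49
f 49 48 47
f 50 48 49



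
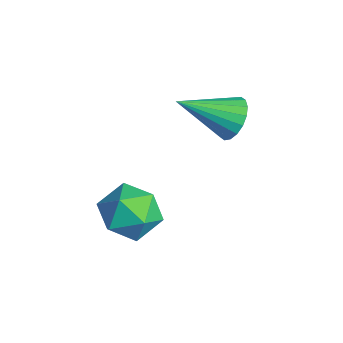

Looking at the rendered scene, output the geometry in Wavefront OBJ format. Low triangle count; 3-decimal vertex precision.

v 1.169 -3.07 -2.674
v 1.923 -3.257 -1.875
v 1.597 -4.643 -3.445
v 2.351 -4.83 -2.646
v 1.264 -4.85 -2.401
v 1 -3.878 -1.925
v 2.52 -4.022 -3.395
v 2.256 -3.05 -2.919
v 2.759 -3.845 -2.321
v 1.982 -4.357 -1.707
v 1.538 -3.543 -3.613
v 0.761 -4.055 -2.999
v 0.713 -0.176 -0.202
v 0.993 0.191 0.5
v 0.307 -1.904 0.862
v 0.629 0.277 0.501
v 0.282 0.273 0.362
v 0.02 0.18 0.112
v -0.104 0.017 -0.201
v -0.067 -0.184 -0.513
v 0.125 -0.384 -0.765
v 0.434 -0.542 -0.904
v 0.798 -0.628 -0.905
v 1.145 -0.624 -0.766
v 1.406 -0.532 -0.516
v 1.531 -0.369 -0.203
v 1.493 -0.167 0.11
v 1.301 0.032 0.361
f 1 12 6
f 1 6 2
f 1 2 8
f 1 8 11
f 1 11 12
f 2 6 10
f 6 12 5
f 12 11 3
f 11 8 7
f 8 2 9
f 4 10 5
f 4 5 3
f 4 3 7
f 4 7 9
f 4 9 10
f 5 10 6
f 3 5 12
f 7 3 11
f 9 7 8
f 10 9 2
f 14 13 16
f 14 16 15
f 16 13 17
f 16 17 15
f 17 13 18
f 17 18 15
f 18 13 19
f 18 19 15
f 19 13 20
f 19 20 15
f 20 13 21
f 20 21 15
f 21 13 22
f 21 22 15
f 22 13 23
f 22 23 15
f 23 13 24
f 23 24 15
f 24 13 25
f 24 25 15
f 25 13 26
f 25 26 15
f 26 13 27
f 26 27 15
f 27 13 28
f 27 28 15
f 28 13 14
f 28 14 15



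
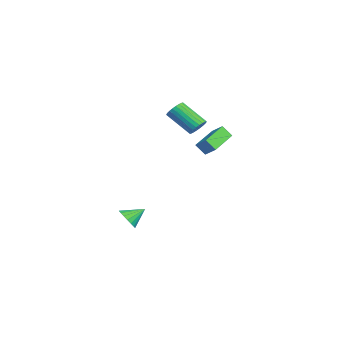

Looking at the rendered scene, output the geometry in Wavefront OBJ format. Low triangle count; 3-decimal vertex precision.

v 3.423 -0.358 3.366
v 3.979 -0.748 3.399
v 3.033 -1.992 4.647
v 2.477 -1.602 4.614
v 4.022 -0.579 3.6
v 3.076 -1.823 4.848
v 3.974 -0.377 3.765
v 3.028 -1.621 5.013
v 3.841 -0.172 3.869
v 2.895 -1.416 5.117
v 3.645 0.005 3.896
v 2.699 -1.239 5.144
v 3.416 0.126 3.843
v 2.47 -1.118 5.091
v 3.187 0.174 3.717
v 2.241 -1.07 4.965
v 2.994 0.141 3.538
v 2.048 -1.103 4.786
v 2.867 0.032 3.333
v 1.921 -1.212 4.581
v 2.824 -0.137 3.132
v 1.878 -1.381 4.38
v 2.872 -0.339 2.967
v 1.926 -1.583 4.215
v 3.005 -0.544 2.863
v 2.059 -1.788 4.111
v 3.201 -0.721 2.836
v 2.255 -1.965 4.084
v 3.43 -0.842 2.889
v 2.484 -2.086 4.137
v 3.659 -0.89 3.015
v 2.713 -2.134 4.263
v 3.852 -0.857 3.194
v 2.906 -2.101 4.442
v 3.077 -4.538 -4.018
v 3.652 -4.791 -3.491
v 2.903 -3.442 -3.302
v 3.844 -4.6 -3.736
v 3.885 -4.397 -4.036
v 3.765 -4.222 -4.333
v 3.509 -4.11 -4.568
v 3.168 -4.082 -4.693
v 2.808 -4.145 -4.685
v 2.502 -4.285 -4.545
v 2.31 -4.476 -4.3
v 2.269 -4.678 -3.999
v 2.389 -4.853 -3.702
v 2.645 -4.966 -3.468
v 2.987 -4.993 -3.342
v 3.346 -4.931 -3.35
v 2.639 1.178 1.982
v 2.435 0.63 2.692
v 3.207 1.693 2.544
v 3.002 1.145 3.253
v 4.258 -0.065 1.487
v 4.053 -0.613 2.196
v 4.825 0.45 2.048
v 4.621 -0.098 2.758
f 2 1 5
f 2 5 3
f 3 5 6
f 3 6 4
f 5 1 7
f 5 7 6
f 6 7 8
f 6 8 4
f 7 1 9
f 7 9 8
f 8 9 10
f 8 10 4
f 9 1 11
f 9 11 10
f 10 11 12
f 10 12 4
f 11 1 13
f 11 13 12
f 12 13 14
f 12 14 4
f 13 1 15
f 13 15 14
f 14 15 16
f 14 16 4
f 15 1 17
f 15 17 16
f 16 17 18
f 16 18 4
f 17 1 19
f 17 19 18
f 18 19 20
f 18 20 4
f 19 1 21
f 19 21 20
f 20 21 22
f 20 22 4
f 21 1 23
f 21 23 22
f 22 23 24
f 22 24 4
f 23 1 25
f 23 25 24
f 24 25 26
f 24 26 4
f 25 1 27
f 25 27 26
f 26 27 28
f 26 28 4
f 27 1 29
f 27 29 28
f 28 29 30
f 28 30 4
f 29 1 31
f 29 31 30
f 30 31 32
f 30 32 4
f 31 1 33
f 31 33 32
f 32 33 34
f 32 34 4
f 33 1 2
f 33 2 34
f 34 2 3
f 34 3 4
f 36 35 38
f 36 38 37
f 38 35 39
f 38 39 37
f 39 35 40
f 39 40 37
f 40 35 41
f 40 41 37
f 41 35 42
f 41 42 37
f 42 35 43
f 42 43 37
f 43 35 44
f 43 44 37
f 44 35 45
f 44 45 37
f 45 35 46
f 45 46 37
f 46 35 47
f 46 47 37
f 47 35 48
f 47 48 37
f 48 35 49
f 48 49 37
f 49 35 50
f 49 50 37
f 50 35 36
f 50 36 37
f 52 54 51
f 55 52 51
f 51 54 53
f 53 55 51
f 52 58 54
f 56 52 55
f 56 58 52
f 54 58 53
f 57 55 53
f 53 58 57
f 57 56 55
f 58 56 57



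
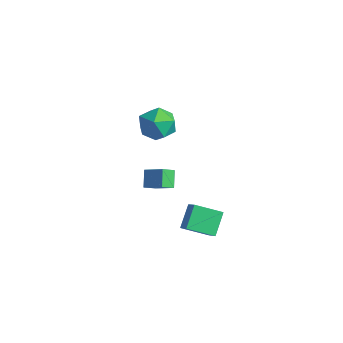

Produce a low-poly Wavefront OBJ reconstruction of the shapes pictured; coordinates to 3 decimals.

v -2.944 2.572 3.917
v -2.136 3.277 3.901
v -1.844 1.303 3.479
v -1.036 2.008 3.463
v -1.497 1.741 4.394
v -2.176 2.526 4.665
v -1.804 2.054 2.715
v -2.483 2.839 2.986
v -1.431 2.958 3.158
v -1.242 2.764 4.196
v -2.738 1.816 3.184
v -2.549 1.622 4.222
v -4.097 2.903 -3.012
v -4.69 3.372 -2.255
v -4.092 3.636 -3.462
v -4.685 4.105 -2.705
v -3.015 3.275 -2.395
v -3.608 3.744 -1.638
v -3.01 4.008 -2.845
v -3.603 4.477 -2.088
v 1.313 2.962 -2.849
v 0.507 1.83 -2.259
v 0.765 3.848 -1.9
v -0.042 2.716 -1.309
v 2.102 2.744 -2.191
v 1.295 1.612 -1.6
v 1.553 3.63 -1.241
v 0.747 2.498 -0.651
f 1 12 6
f 1 6 2
f 1 2 8
f 1 8 11
f 1 11 12
f 2 6 10
f 6 12 5
f 12 11 3
f 11 8 7
f 8 2 9
f 4 10 5
f 4 5 3
f 4 3 7
f 4 7 9
f 4 9 10
f 5 10 6
f 3 5 12
f 7 3 11
f 9 7 8
f 10 9 2
f 14 16 13
f 17 14 13
f 13 16 15
f 15 17 13
f 14 20 16
f 18 14 17
f 18 20 14
f 16 20 15
f 19 17 15
f 15 20 19
f 19 18 17
f 20 18 19
f 22 24 21
f 25 22 21
f 21 24 23
f 23 25 21
f 22 28 24
f 26 22 25
f 26 28 22
f 24 28 23
f 27 25 23
f 23 28 27
f 27 26 25
f 28 26 27



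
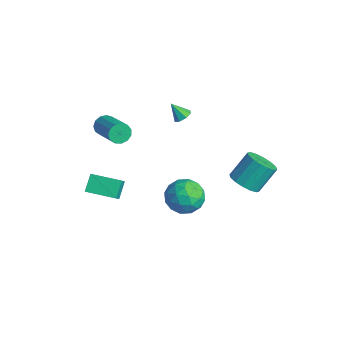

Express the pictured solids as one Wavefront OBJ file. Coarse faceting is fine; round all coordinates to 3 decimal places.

v 3.152 1.054 0.747
v 3.76 1.51 0.39
v 3.696 2.523 1.575
v 3.088 2.066 1.933
v 3.39 1.673 0.232
v 3.325 2.685 1.417
v 2.955 1.669 0.211
v 2.891 2.682 1.396
v 2.574 1.501 0.334
v 2.509 2.513 1.519
v 2.347 1.213 0.568
v 2.283 2.225 1.753
v 2.336 0.882 0.85
v 2.272 1.894 2.035
v 2.544 0.597 1.105
v 2.48 1.61 2.29
v 2.915 0.435 1.263
v 2.85 1.447 2.448
v 3.349 0.438 1.284
v 3.285 1.451 2.469
v 3.731 0.607 1.161
v 3.666 1.619 2.346
v 3.957 0.895 0.927
v 3.893 1.907 2.112
v 3.968 1.226 0.645
v 3.904 2.238 1.83
v -3.157 1.233 0.874
v -2.699 1.19 1.116
v -3.623 0.827 1.686
v -2.877 1.538 1.188
v -3.219 1.708 1.077
v -3.525 1.6 0.847
v -3.616 1.276 0.633
v -3.438 0.928 0.56
v -3.095 0.758 0.672
v -2.789 0.867 0.902
v -4.142 -3.309 -2.626
v -3.528 -3.773 -1.84
v -3.035 -2.14 -2.801
v -2.421 -2.603 -2.015
v -3.639 -3.897 -3.365
v -3.025 -4.36 -2.579
v -2.532 -2.727 -3.54
v -1.918 -3.191 -2.754
v 1.151 -1.431 -0.12
v 1.856 -0.668 -0.185
v 2.364 -2.512 0.325
v 3.069 -1.749 0.26
v 2.355 -1.735 1.018
v 1.606 -1.067 0.743
v 2.614 -2.113 -0.603
v 1.865 -1.445 -0.878
v 2.76 -1.089 -0.484
v 2.601 -0.856 0.518
v 1.619 -2.324 -0.378
v 1.46 -2.091 0.624
v 1.398 -0.954 -0.192
v 2.822 -2.226 0.332
v 2.403 -2.218 0.777
v 2.818 -1.769 0.739
v 1.251 -1.189 0.354
v 1.665 -0.74 0.315
v 1.958 -1.368 1.023
v 2.555 -2.44 -0.175
v 2.969 -1.991 -0.214
v 1.402 -1.411 -0.599
v 1.817 -0.962 -0.637
v 2.262 -1.812 -0.883
v 2.343 -0.754 -0.406
v 3.056 -1.389 -0.144
v 2.788 -1.603 -0.651
v 2.348 -1.21 -0.813
v 2.249 -0.616 0.183
v 2.962 -1.252 0.445
v 2.543 -1.244 0.89
v 2.102 -0.851 0.729
v 2.78 -0.864 0.008
v 1.258 -1.928 -0.305
v 1.971 -2.564 -0.043
v 2.118 -2.329 -0.589
v 1.677 -1.936 -0.75
v 1.164 -1.791 0.284
v 1.877 -2.426 0.546
v 1.872 -1.97 0.953
v 1.432 -1.577 0.791
v 1.44 -2.316 0.132
v -2.49 -3.418 2.673
v -2.273 -3.134 2.191
v -0.554 -3.197 2.925
v -0.77 -3.482 3.407
v -2.359 -2.893 2.413
v -0.64 -2.957 3.146
v -2.486 -2.82 2.718
v -0.767 -2.884 3.451
v -2.614 -2.936 3.008
v -0.895 -3 3.741
v -2.703 -3.205 3.192
v -0.984 -3.269 3.925
v -2.724 -3.542 3.212
v -1.005 -3.606 3.945
v -2.67 -3.84 3.06
v -0.951 -3.904 3.793
v -2.559 -4.003 2.786
v -0.84 -4.067 3.519
v -2.426 -3.981 2.476
v -0.707 -4.045 3.209
v -2.313 -3.78 2.229
v -0.594 -3.844 2.962
v -2.256 -3.464 2.123
v -0.537 -3.528 2.856
f 2 1 5
f 2 5 3
f 3 5 6
f 3 6 4
f 5 1 7
f 5 7 6
f 6 7 8
f 6 8 4
f 7 1 9
f 7 9 8
f 8 9 10
f 8 10 4
f 9 1 11
f 9 11 10
f 10 11 12
f 10 12 4
f 11 1 13
f 11 13 12
f 12 13 14
f 12 14 4
f 13 1 15
f 13 15 14
f 14 15 16
f 14 16 4
f 15 1 17
f 15 17 16
f 16 17 18
f 16 18 4
f 17 1 19
f 17 19 18
f 18 19 20
f 18 20 4
f 19 1 21
f 19 21 20
f 20 21 22
f 20 22 4
f 21 1 23
f 21 23 22
f 22 23 24
f 22 24 4
f 23 1 25
f 23 25 24
f 24 25 26
f 24 26 4
f 25 1 2
f 25 2 26
f 26 2 3
f 26 3 4
f 28 27 30
f 28 30 29
f 30 27 31
f 30 31 29
f 31 27 32
f 31 32 29
f 32 27 33
f 32 33 29
f 33 27 34
f 33 34 29
f 34 27 35
f 34 35 29
f 35 27 36
f 35 36 29
f 36 27 28
f 36 28 29
f 38 40 37
f 41 38 37
f 37 40 39
f 39 41 37
f 38 44 40
f 42 38 41
f 42 44 38
f 40 44 39
f 43 41 39
f 39 44 43
f 43 42 41
f 44 42 43
f 45 82 61
f 82 56 85
f 61 85 50
f 82 85 61
f 45 61 57
f 61 50 62
f 57 62 46
f 61 62 57
f 45 57 66
f 57 46 67
f 66 67 52
f 57 67 66
f 45 66 78
f 66 52 81
f 78 81 55
f 66 81 78
f 45 78 82
f 78 55 86
f 82 86 56
f 78 86 82
f 46 62 73
f 62 50 76
f 73 76 54
f 62 76 73
f 50 85 63
f 85 56 84
f 63 84 49
f 85 84 63
f 56 86 83
f 86 55 79
f 83 79 47
f 86 79 83
f 55 81 80
f 81 52 68
f 80 68 51
f 81 68 80
f 52 67 72
f 67 46 69
f 72 69 53
f 67 69 72
f 48 74 60
f 74 54 75
f 60 75 49
f 74 75 60
f 48 60 58
f 60 49 59
f 58 59 47
f 60 59 58
f 48 58 65
f 58 47 64
f 65 64 51
f 58 64 65
f 48 65 70
f 65 51 71
f 70 71 53
f 65 71 70
f 48 70 74
f 70 53 77
f 74 77 54
f 70 77 74
f 49 75 63
f 75 54 76
f 63 76 50
f 75 76 63
f 47 59 83
f 59 49 84
f 83 84 56
f 59 84 83
f 51 64 80
f 64 47 79
f 80 79 55
f 64 79 80
f 53 71 72
f 71 51 68
f 72 68 52
f 71 68 72
f 54 77 73
f 77 53 69
f 73 69 46
f 77 69 73
f 88 87 91
f 88 91 89
f 89 91 92
f 89 92 90
f 91 87 93
f 91 93 92
f 92 93 94
f 92 94 90
f 93 87 95
f 93 95 94
f 94 95 96
f 94 96 90
f 95 87 97
f 95 97 96
f 96 97 98
f 96 98 90
f 97 87 99
f 97 99 98
f 98 99 100
f 98 100 90
f 99 87 101
f 99 101 100
f 100 101 102
f 100 102 90
f 101 87 103
f 101 103 102
f 102 103 104
f 102 104 90
f 103 87 105
f 103 105 104
f 104 105 106
f 104 106 90
f 105 87 107
f 105 107 106
f 106 107 108
f 106 108 90
f 107 87 109
f 107 109 108
f 108 109 110
f 108 110 90
f 109 87 88
f 109 88 110
f 110 88 89
f 110 89 90



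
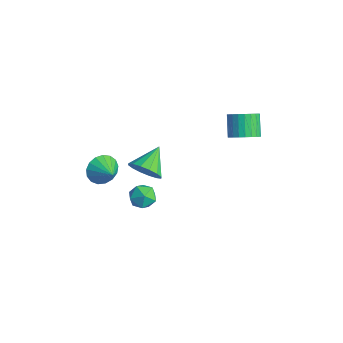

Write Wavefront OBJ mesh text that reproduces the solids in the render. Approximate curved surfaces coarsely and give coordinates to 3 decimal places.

v -2.266 -1.232 -0.851
v -1.605 -1.336 -0.135
v -2.974 0.052 -0.009
v -1.396 -1.008 -0.46
v -1.42 -0.739 -0.89
v -1.67 -0.603 -1.309
v -2.081 -0.635 -1.605
v -2.541 -0.827 -1.7
v -2.927 -1.127 -1.567
v -3.136 -1.456 -1.242
v -3.112 -1.724 -0.812
v -2.862 -1.861 -0.393
v -2.451 -1.829 -0.096
v -1.991 -1.637 -0.002
v -1.974 -1.195 -3.724
v -1.635 -1.778 -3.222
v -2.945 -0.962 -2.798
v -2.606 -1.545 -2.296
v -2.199 -0.822 -2.435
v -1.6 -0.966 -3.007
v -2.98 -1.774 -3.013
v -2.381 -1.918 -3.585
v -2.257 -2.136 -2.782
v -1.774 -1.547 -2.425
v -2.806 -1.193 -3.595
v -2.323 -0.604 -3.238
v -2.529 -3.559 0.256
v -2.201 -3.161 -0.494
v -1.411 -3.561 0.744
v -2.312 -2.826 -0.238
v -2.473 -2.66 0.131
v -2.647 -2.699 0.528
v -2.794 -2.935 0.863
v -2.88 -3.315 1.059
v -2.885 -3.75 1.071
v -2.809 -4.142 0.896
v -2.669 -4.4 0.575
v -2.497 -4.466 0.18
v -2.332 -4.323 -0.197
v -2.212 -4.006 -0.471
v -2.165 -3.587 -0.578
v 0.764 2.834 2.524
v 1.101 2.289 3.052
v 0.272 2.741 4.045
v -0.064 3.286 3.516
v 1.293 2.547 3.095
v 0.464 2.998 4.088
v 1.404 2.847 3.052
v 0.575 3.299 4.045
v 1.419 3.146 2.928
v 0.59 3.598 3.921
v 1.333 3.398 2.742
v 0.504 3.849 3.735
v 1.161 3.563 2.524
v 0.333 4.015 3.517
v 0.929 3.618 2.305
v 0.1 4.069 3.298
v 0.672 3.553 2.119
v -0.157 4.005 3.112
v 0.428 3.379 1.995
v -0.401 3.831 2.988
v 0.236 3.122 1.952
v -0.593 3.573 2.945
v 0.125 2.821 1.995
v -0.704 3.273 2.988
v 0.11 2.522 2.119
v -0.719 2.974 3.112
v 0.196 2.271 2.305
v -0.633 2.722 3.298
v 0.367 2.105 2.523
v -0.461 2.557 3.516
v 0.6 2.051 2.742
v -0.229 2.502 3.735
v 0.857 2.115 2.928
v 0.028 2.567 3.921
f 2 1 4
f 2 4 3
f 4 1 5
f 4 5 3
f 5 1 6
f 5 6 3
f 6 1 7
f 6 7 3
f 7 1 8
f 7 8 3
f 8 1 9
f 8 9 3
f 9 1 10
f 9 10 3
f 10 1 11
f 10 11 3
f 11 1 12
f 11 12 3
f 12 1 13
f 12 13 3
f 13 1 14
f 13 14 3
f 14 1 2
f 14 2 3
f 15 26 20
f 15 20 16
f 15 16 22
f 15 22 25
f 15 25 26
f 16 20 24
f 20 26 19
f 26 25 17
f 25 22 21
f 22 16 23
f 18 24 19
f 18 19 17
f 18 17 21
f 18 21 23
f 18 23 24
f 19 24 20
f 17 19 26
f 21 17 25
f 23 21 22
f 24 23 16
f 28 27 30
f 28 30 29
f 30 27 31
f 30 31 29
f 31 27 32
f 31 32 29
f 32 27 33
f 32 33 29
f 33 27 34
f 33 34 29
f 34 27 35
f 34 35 29
f 35 27 36
f 35 36 29
f 36 27 37
f 36 37 29
f 37 27 38
f 37 38 29
f 38 27 39
f 38 39 29
f 39 27 40
f 39 40 29
f 40 27 41
f 40 41 29
f 41 27 28
f 41 28 29
f 43 42 46
f 43 46 44
f 44 46 47
f 44 47 45
f 46 42 48
f 46 48 47
f 47 48 49
f 47 49 45
f 48 42 50
f 48 50 49
f 49 50 51
f 49 51 45
f 50 42 52
f 50 52 51
f 51 52 53
f 51 53 45
f 52 42 54
f 52 54 53
f 53 54 55
f 53 55 45
f 54 42 56
f 54 56 55
f 55 56 57
f 55 57 45
f 56 42 58
f 56 58 57
f 57 58 59
f 57 59 45
f 58 42 60
f 58 60 59
f 59 60 61
f 59 61 45
f 60 42 62
f 60 62 61
f 61 62 63
f 61 63 45
f 62 42 64
f 62 64 63
f 63 64 65
f 63 65 45
f 64 42 66
f 64 66 65
f 65 66 67
f 65 67 45
f 66 42 68
f 66 68 67
f 67 68 69
f 67 69 45
f 68 42 70
f 68 70 69
f 69 70 71
f 69 71 45
f 70 42 72
f 70 72 71
f 71 72 73
f 71 73 45
f 72 42 74
f 72 74 73
f 73 74 75
f 73 75 45
f 74 42 43
f 74 43 75
f 75 43 44
f 75 44 45



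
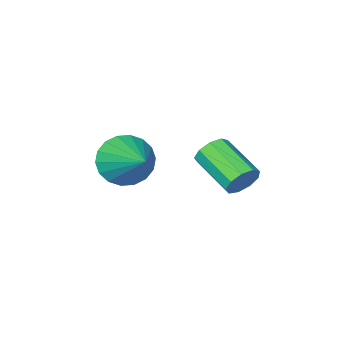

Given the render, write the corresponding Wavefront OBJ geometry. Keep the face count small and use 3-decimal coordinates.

v 1.577 -3.584 -3.96
v 2.335 -4.099 -3.468
v 2.103 -1.836 -2.94
v 2.547 -3.941 -3.847
v 2.568 -3.713 -4.249
v 2.392 -3.459 -4.594
v 2.055 -3.229 -4.813
v 1.623 -3.07 -4.863
v 1.182 -3.013 -4.734
v 0.82 -3.069 -4.452
v 0.607 -3.226 -4.072
v 0.587 -3.455 -3.67
v 0.763 -3.709 -3.325
v 1.1 -3.938 -3.106
v 1.532 -4.097 -3.056
v 1.972 -4.154 -3.185
v 0.453 0.959 -3.127
v 0.705 1.178 -2.557
v 0.659 -0.421 -1.924
v 0.407 -0.639 -2.493
v 0.254 1.196 -2.544
v 0.208 -0.402 -1.91
v -0.103 1.104 -2.803
v -0.15 -0.495 -2.169
v -0.201 0.944 -3.214
v -0.247 -0.655 -2.58
v 0.008 0.791 -3.584
v -0.039 -0.807 -2.95
v 0.425 0.717 -3.74
v 0.378 -0.881 -3.106
v 0.855 0.756 -3.609
v 0.809 -0.842 -2.976
v 1.098 0.89 -3.253
v 1.051 -0.708 -2.619
v 1.038 1.057 -2.837
v 0.992 -0.541 -2.204
f 2 1 4
f 2 4 3
f 4 1 5
f 4 5 3
f 5 1 6
f 5 6 3
f 6 1 7
f 6 7 3
f 7 1 8
f 7 8 3
f 8 1 9
f 8 9 3
f 9 1 10
f 9 10 3
f 10 1 11
f 10 11 3
f 11 1 12
f 11 12 3
f 12 1 13
f 12 13 3
f 13 1 14
f 13 14 3
f 14 1 15
f 14 15 3
f 15 1 16
f 15 16 3
f 16 1 2
f 16 2 3
f 18 17 21
f 18 21 19
f 19 21 22
f 19 22 20
f 21 17 23
f 21 23 22
f 22 23 24
f 22 24 20
f 23 17 25
f 23 25 24
f 24 25 26
f 24 26 20
f 25 17 27
f 25 27 26
f 26 27 28
f 26 28 20
f 27 17 29
f 27 29 28
f 28 29 30
f 28 30 20
f 29 17 31
f 29 31 30
f 30 31 32
f 30 32 20
f 31 17 33
f 31 33 32
f 32 33 34
f 32 34 20
f 33 17 35
f 33 35 34
f 34 35 36
f 34 36 20
f 35 17 18
f 35 18 36
f 36 18 19
f 36 19 20



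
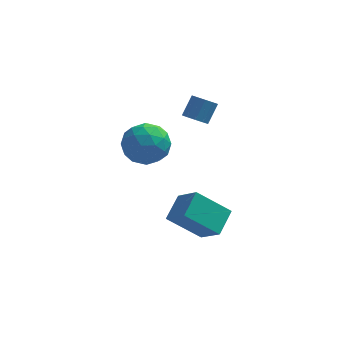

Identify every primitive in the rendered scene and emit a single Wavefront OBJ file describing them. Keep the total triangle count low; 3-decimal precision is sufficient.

v 0.001 2.017 2.724
v 0.596 1.771 2.637
v 0.994 2.417 3.528
v 0.399 2.663 3.616
v 0.564 2.102 2.411
v 0.962 2.748 3.303
v 0.317 2.401 2.306
v 0.715 3.046 3.197
v -0.05 2.553 2.36
v 0.347 3.198 3.251
v -0.399 2.5 2.553
v -0.001 3.146 3.444
v -0.594 2.263 2.812
v -0.196 2.909 3.703
v -0.562 1.932 3.037
v -0.164 2.578 3.929
v -0.315 1.634 3.143
v 0.083 2.279 4.034
v 0.053 1.482 3.089
v 0.45 2.127 3.98
v 0.401 1.534 2.896
v 0.799 2.18 3.787
v -1.118 -0.546 -2.17
v -0.256 -1.42 -1.176
v -0.654 0.652 -1.52
v 0.209 -0.222 -0.526
v 0.451 -0.458 -3.454
v 1.314 -1.332 -2.46
v 0.916 0.74 -2.804
v 1.778 -0.134 -1.81
v -3.175 2.004 1.656
v -2.16 2.652 1.767
v -2.18 0.608 0.713
v -1.165 1.256 0.824
v -1.674 0.757 1.801
v -2.289 1.62 2.384
v -2.051 1.64 0.096
v -2.666 2.503 0.679
v -1.465 2.427 0.803
v -1.232 1.881 1.857
v -3.108 1.379 0.623
v -2.875 0.833 1.677
v -2.755 2.451 1.794
v -1.585 0.809 0.686
v -1.885 0.516 1.26
v -1.288 0.897 1.326
v -2.83 1.844 2.157
v -2.234 2.225 2.222
v -1.949 1.111 2.242
v -2.106 1.035 0.258
v -1.51 1.416 0.323
v -3.052 2.363 1.154
v -2.455 2.744 1.22
v -2.391 2.149 0.238
v -1.75 2.699 1.293
v -1.165 1.878 0.739
v -1.686 2.104 0.311
v -2.047 2.611 0.653
v -1.613 2.379 1.912
v -1.028 1.558 1.358
v -1.328 1.265 1.932
v -1.689 1.772 2.275
v -1.205 2.246 1.346
v -3.312 1.702 1.122
v -2.727 0.881 0.568
v -2.651 1.488 0.205
v -3.012 1.995 0.548
v -3.175 1.382 1.741
v -2.59 0.561 1.187
v -2.293 0.649 1.827
v -2.654 1.156 2.169
v -3.135 1.014 1.134
f 2 1 5
f 2 5 3
f 3 5 6
f 3 6 4
f 5 1 7
f 5 7 6
f 6 7 8
f 6 8 4
f 7 1 9
f 7 9 8
f 8 9 10
f 8 10 4
f 9 1 11
f 9 11 10
f 10 11 12
f 10 12 4
f 11 1 13
f 11 13 12
f 12 13 14
f 12 14 4
f 13 1 15
f 13 15 14
f 14 15 16
f 14 16 4
f 15 1 17
f 15 17 16
f 16 17 18
f 16 18 4
f 17 1 19
f 17 19 18
f 18 19 20
f 18 20 4
f 19 1 21
f 19 21 20
f 20 21 22
f 20 22 4
f 21 1 2
f 21 2 22
f 22 2 3
f 22 3 4
f 24 26 23
f 27 24 23
f 23 26 25
f 25 27 23
f 24 30 26
f 28 24 27
f 28 30 24
f 26 30 25
f 29 27 25
f 25 30 29
f 29 28 27
f 30 28 29
f 31 68 47
f 68 42 71
f 47 71 36
f 68 71 47
f 31 47 43
f 47 36 48
f 43 48 32
f 47 48 43
f 31 43 52
f 43 32 53
f 52 53 38
f 43 53 52
f 31 52 64
f 52 38 67
f 64 67 41
f 52 67 64
f 31 64 68
f 64 41 72
f 68 72 42
f 64 72 68
f 32 48 59
f 48 36 62
f 59 62 40
f 48 62 59
f 36 71 49
f 71 42 70
f 49 70 35
f 71 70 49
f 42 72 69
f 72 41 65
f 69 65 33
f 72 65 69
f 41 67 66
f 67 38 54
f 66 54 37
f 67 54 66
f 38 53 58
f 53 32 55
f 58 55 39
f 53 55 58
f 34 60 46
f 60 40 61
f 46 61 35
f 60 61 46
f 34 46 44
f 46 35 45
f 44 45 33
f 46 45 44
f 34 44 51
f 44 33 50
f 51 50 37
f 44 50 51
f 34 51 56
f 51 37 57
f 56 57 39
f 51 57 56
f 34 56 60
f 56 39 63
f 60 63 40
f 56 63 60
f 35 61 49
f 61 40 62
f 49 62 36
f 61 62 49
f 33 45 69
f 45 35 70
f 69 70 42
f 45 70 69
f 37 50 66
f 50 33 65
f 66 65 41
f 50 65 66
f 39 57 58
f 57 37 54
f 58 54 38
f 57 54 58
f 40 63 59
f 63 39 55
f 59 55 32
f 63 55 59



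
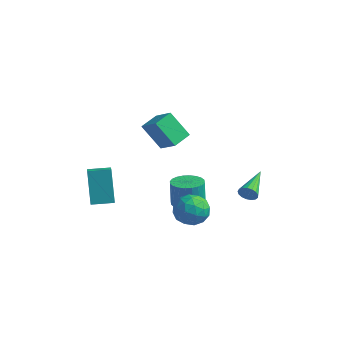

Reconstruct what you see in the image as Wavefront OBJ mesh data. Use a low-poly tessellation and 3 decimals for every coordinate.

v 0.118 -1.504 1.38
v -0.795 -1.819 2.655
v 0.124 -0.476 1.638
v -0.789 -0.791 2.914
v 1.169 -1.689 2.086
v 0.256 -2.004 3.362
v 1.175 -0.661 2.345
v 0.262 -0.976 3.62
v -0.633 1.356 -4.225
v 0.084 1.829 -4.187
v -0.05 1.917 -2.776
v -0.767 1.444 -2.815
v -0.149 2.067 -4.224
v -0.283 2.155 -2.813
v -0.456 2.197 -4.261
v -0.591 2.285 -2.85
v -0.79 2.199 -4.293
v -0.925 2.287 -2.882
v -1.1 2.072 -4.315
v -1.235 2.16 -2.904
v -1.339 1.837 -4.323
v -1.474 1.925 -2.912
v -1.471 1.528 -4.316
v -1.605 1.616 -2.905
v -1.474 1.193 -4.295
v -1.609 1.281 -2.884
v -1.35 0.883 -4.264
v -1.484 0.971 -2.853
v -1.117 0.645 -4.227
v -1.251 0.733 -2.816
v -0.809 0.515 -4.19
v -0.944 0.603 -2.779
v -0.475 0.513 -4.158
v -0.61 0.601 -2.747
v -0.165 0.64 -4.136
v -0.3 0.728 -2.725
v 0.074 0.875 -4.128
v -0.061 0.963 -2.717
v 0.205 1.184 -4.135
v 0.071 1.272 -2.724
v 0.209 1.519 -4.156
v 0.074 1.607 -2.745
v -2.364 -3.736 -2.343
v -3.015 -3.24 -0.562
v -1.586 -2.919 -2.286
v -2.236 -2.424 -0.505
v -1.824 -4.276 -1.995
v -2.474 -3.781 -0.214
v -1.045 -3.46 -1.938
v -1.696 -2.964 -0.157
v 0.492 0.533 -3.115
v 0.907 0.273 -3.949
v 0.993 -0.793 -2.451
v 1.408 -1.053 -3.285
v 1.766 -0.311 -2.777
v 1.456 0.508 -3.188
v 0.444 -1.028 -3.212
v 0.134 -0.209 -3.623
v 0.878 -0.692 -4.009
v 1.695 -0.249 -3.74
v 0.205 -0.271 -2.66
v 1.022 0.172 -2.391
v 0.656 0.519 -3.59
v 1.244 -1.039 -2.81
v 1.454 -0.603 -2.511
v 1.699 -0.756 -3.002
v 0.978 0.658 -3.143
v 1.222 0.505 -3.633
v 1.727 0.161 -2.944
v 0.678 -1.025 -2.767
v 0.922 -1.178 -3.257
v 0.201 0.236 -3.398
v 0.446 0.083 -3.889
v 0.173 -0.681 -3.456
v 0.883 -0.201 -4.116
v 1.177 -0.98 -3.725
v 0.61 -0.966 -3.683
v 0.428 -0.484 -3.924
v 1.363 0.059 -3.958
v 1.657 -0.72 -3.567
v 1.867 -0.284 -3.269
v 1.685 0.198 -3.51
v 1.345 -0.508 -3.993
v 0.243 0.2 -2.833
v 0.537 -0.579 -2.442
v 0.215 -0.718 -2.89
v 0.033 -0.236 -3.131
v 0.723 0.46 -2.675
v 1.017 -0.319 -2.284
v 1.472 -0.036 -2.476
v 1.29 0.446 -2.717
v 0.555 -0.012 -2.407
v 2.945 1.544 -2.099
v 3.216 1.508 -1.656
v 2.355 3.236 -1.601
v 3.376 1.611 -1.816
v 3.438 1.699 -2.041
v 3.387 1.751 -2.278
v 3.235 1.756 -2.475
v 3.017 1.713 -2.586
v 2.782 1.63 -2.585
v 2.584 1.528 -2.473
v 2.47 1.43 -2.275
v 2.464 1.358 -2.037
v 2.569 1.328 -1.813
v 2.759 1.348 -1.655
v 2.993 1.413 -1.598
f 2 4 1
f 5 2 1
f 1 4 3
f 3 5 1
f 2 8 4
f 6 2 5
f 6 8 2
f 4 8 3
f 7 5 3
f 3 8 7
f 7 6 5
f 8 6 7
f 10 9 13
f 10 13 11
f 11 13 14
f 11 14 12
f 13 9 15
f 13 15 14
f 14 15 16
f 14 16 12
f 15 9 17
f 15 17 16
f 16 17 18
f 16 18 12
f 17 9 19
f 17 19 18
f 18 19 20
f 18 20 12
f 19 9 21
f 19 21 20
f 20 21 22
f 20 22 12
f 21 9 23
f 21 23 22
f 22 23 24
f 22 24 12
f 23 9 25
f 23 25 24
f 24 25 26
f 24 26 12
f 25 9 27
f 25 27 26
f 26 27 28
f 26 28 12
f 27 9 29
f 27 29 28
f 28 29 30
f 28 30 12
f 29 9 31
f 29 31 30
f 30 31 32
f 30 32 12
f 31 9 33
f 31 33 32
f 32 33 34
f 32 34 12
f 33 9 35
f 33 35 34
f 34 35 36
f 34 36 12
f 35 9 37
f 35 37 36
f 36 37 38
f 36 38 12
f 37 9 39
f 37 39 38
f 38 39 40
f 38 40 12
f 39 9 41
f 39 41 40
f 40 41 42
f 40 42 12
f 41 9 10
f 41 10 42
f 42 10 11
f 42 11 12
f 44 46 43
f 47 44 43
f 43 46 45
f 45 47 43
f 44 50 46
f 48 44 47
f 48 50 44
f 46 50 45
f 49 47 45
f 45 50 49
f 49 48 47
f 50 48 49
f 51 88 67
f 88 62 91
f 67 91 56
f 88 91 67
f 51 67 63
f 67 56 68
f 63 68 52
f 67 68 63
f 51 63 72
f 63 52 73
f 72 73 58
f 63 73 72
f 51 72 84
f 72 58 87
f 84 87 61
f 72 87 84
f 51 84 88
f 84 61 92
f 88 92 62
f 84 92 88
f 52 68 79
f 68 56 82
f 79 82 60
f 68 82 79
f 56 91 69
f 91 62 90
f 69 90 55
f 91 90 69
f 62 92 89
f 92 61 85
f 89 85 53
f 92 85 89
f 61 87 86
f 87 58 74
f 86 74 57
f 87 74 86
f 58 73 78
f 73 52 75
f 78 75 59
f 73 75 78
f 54 80 66
f 80 60 81
f 66 81 55
f 80 81 66
f 54 66 64
f 66 55 65
f 64 65 53
f 66 65 64
f 54 64 71
f 64 53 70
f 71 70 57
f 64 70 71
f 54 71 76
f 71 57 77
f 76 77 59
f 71 77 76
f 54 76 80
f 76 59 83
f 80 83 60
f 76 83 80
f 55 81 69
f 81 60 82
f 69 82 56
f 81 82 69
f 53 65 89
f 65 55 90
f 89 90 62
f 65 90 89
f 57 70 86
f 70 53 85
f 86 85 61
f 70 85 86
f 59 77 78
f 77 57 74
f 78 74 58
f 77 74 78
f 60 83 79
f 83 59 75
f 79 75 52
f 83 75 79
f 94 93 96
f 94 96 95
f 96 93 97
f 96 97 95
f 97 93 98
f 97 98 95
f 98 93 99
f 98 99 95
f 99 93 100
f 99 100 95
f 100 93 101
f 100 101 95
f 101 93 102
f 101 102 95
f 102 93 103
f 102 103 95
f 103 93 104
f 103 104 95
f 104 93 105
f 104 105 95
f 105 93 106
f 105 106 95
f 106 93 107
f 106 107 95
f 107 93 94
f 107 94 95

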